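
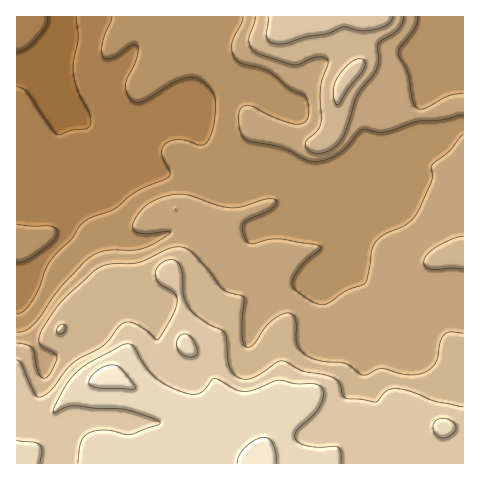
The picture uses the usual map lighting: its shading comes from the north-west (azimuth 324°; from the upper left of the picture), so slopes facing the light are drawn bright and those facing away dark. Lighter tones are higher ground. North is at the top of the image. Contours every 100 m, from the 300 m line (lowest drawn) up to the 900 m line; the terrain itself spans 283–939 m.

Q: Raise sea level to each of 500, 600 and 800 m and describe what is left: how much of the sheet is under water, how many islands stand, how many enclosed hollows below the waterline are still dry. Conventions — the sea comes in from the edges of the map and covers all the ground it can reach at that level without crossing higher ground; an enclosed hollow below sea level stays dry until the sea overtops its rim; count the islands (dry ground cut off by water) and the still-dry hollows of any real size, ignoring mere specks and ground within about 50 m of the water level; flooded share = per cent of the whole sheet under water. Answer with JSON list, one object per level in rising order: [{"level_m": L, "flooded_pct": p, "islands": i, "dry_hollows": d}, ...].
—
[{"level_m": 500, "flooded_pct": 40, "islands": 0, "dry_hollows": 0}, {"level_m": 600, "flooded_pct": 62, "islands": 0, "dry_hollows": 0}, {"level_m": 800, "flooded_pct": 90, "islands": 0, "dry_hollows": 0}]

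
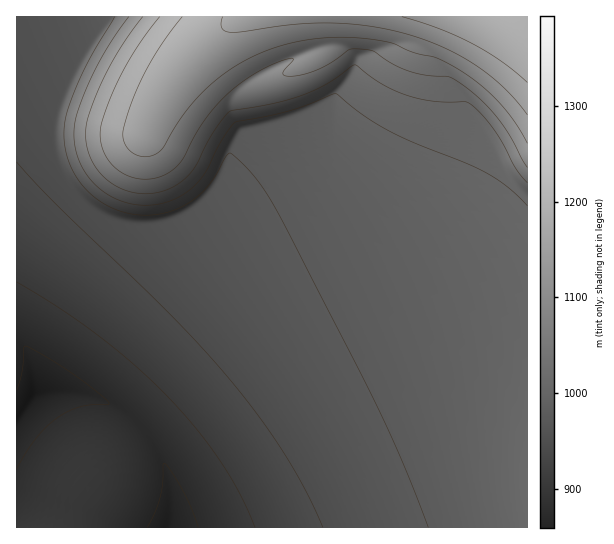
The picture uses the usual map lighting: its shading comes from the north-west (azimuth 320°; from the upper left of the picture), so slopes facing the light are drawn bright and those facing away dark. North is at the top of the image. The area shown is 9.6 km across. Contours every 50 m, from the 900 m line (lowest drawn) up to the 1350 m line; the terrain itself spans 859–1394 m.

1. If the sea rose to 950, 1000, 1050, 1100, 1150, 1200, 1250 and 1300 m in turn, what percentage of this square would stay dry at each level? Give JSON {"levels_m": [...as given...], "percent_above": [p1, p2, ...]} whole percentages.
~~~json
{"levels_m": [950, 1000, 1050, 1100, 1150, 1200, 1250, 1300], "percent_above": [86, 76, 53, 23, 17, 13, 8, 3]}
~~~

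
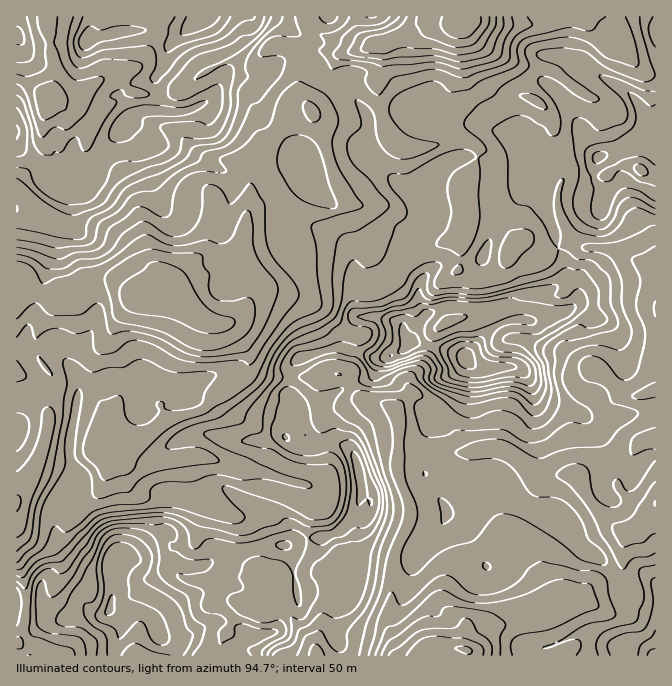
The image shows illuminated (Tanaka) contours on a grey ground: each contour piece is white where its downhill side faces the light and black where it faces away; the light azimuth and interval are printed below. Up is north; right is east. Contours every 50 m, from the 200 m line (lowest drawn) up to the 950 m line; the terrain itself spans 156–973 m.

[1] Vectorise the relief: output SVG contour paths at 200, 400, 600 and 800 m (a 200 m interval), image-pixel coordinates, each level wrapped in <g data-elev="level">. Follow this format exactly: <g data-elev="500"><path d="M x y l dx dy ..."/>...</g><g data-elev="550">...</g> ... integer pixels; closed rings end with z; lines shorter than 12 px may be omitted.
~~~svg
<g data-elev="200"><path d="M465 654l-10-6 2-1 8-1 7 4-2 4z"/><path d="M481 17l0 6-7 10-6 4-8 2-8-2-8-5-4-7 2-8"/></g><g data-elev="400"><path d="M375 655l12-27 8-3 7-4 28-26 7-4 8 0 22 10 18 2 15-2 20-5 30-14 9-2 8 0 24 5 7 19-1 4-15 6-30 15-35 7-3 3-3 5 1 11"/><path d="M655 533l-5 3-6 6-20 5-4-2-5-8-3-10 3-3 10-3 7-5 23-34"/><path d="M17 471l8-8 8-11 6-19 3-21 3-4 5-1 4 5 1 8-7 32-8 26-9 24-6 27-3 5-5 4"/><path d="M52 375l-4-1-6-7-4-7 0-4 12 14z"/><path d="M17 360l8 12 1 5-2 3-7 2"/><path d="M17 254l15 4 15 11 13 0 7-2 11-7 17-2 9-3 9-7 10-15 19-12 7 2 20 13 6 1 9-2 8-5 7-10 3-12 1-18 2-4 7-2 7 3 4 5 7 12 5-3 15-18 4 2 10 18 1 32 4 15 6 11 20 22 4 12-3 7-14 17-27 41-5 5-11-5-34 3-20-2-10-4-21-12-17-5-9 2-14 11-16 1-4-6-1-15-3-2-13 3-15-5-8-1-10 4-9 7-4-12-3-3-3 2-8 11"/><path d="M312 122l-5-4-4-8 0-7 4-2 8 4 5 7 0 5-2 3z"/><path d="M512 17l1 10-8 13-5 17-8 5-25 6-9 1-15-6-10-1-51 4-14-4-30-3-4-2-1-4 6-8 4-8 9-9 5-2 23-2 5-3 5-4"/></g><g data-elev="600"><path d="M273 655l5-5 14-5 4-5 3-10 10-5 11-11 4-1 10 5 4 0 12-4 7-7 8-18 6-35 13-32 3-12-2-22-21-53-6-7-14-8-10-10 1-8 8-14-5 0-14 3-7 0-16-11-2-3 1-2 18-12 16-4 16 3 7 3 3 5-1 12 5 3 6 2 18-2 12-11 12-2 3 1 3 7 5 5 20 15 14 13 7 3 11 2 17-7 12 0 13 5 13 12 10 0 12-10 7-13 0-8-5-24 1-13-1-8 3-7 7-4 8 0 40-10 4-3 2-3-1-7-6-15-2-25-2-4-12-11-6-3-12-1-10-8-8-2-5 13-10 8-24 7-15 6-30 6-18-2-20 1-3-3 0-3 7-17-4-3-10 1-13 7-5 5-5 10-15 10-17 6-22 1-5 6-5 15-13 12-12 5-20 6-4 2-6 9-4 8 2 13-12 14-5 13-4 26-4 2-11 4-5 3 0 2 18 6 12 1 13 9 12 4 15 3 16-1 6 2 4 10 2 19-4 15-8 8-10 2-8-1-32-16-53-17-3 2 2 5 20 22 1 3-5 5-5 1-8-1-45-14-12-2-63 6-13 5-36 36-22 8-12 15-7-1"/><path d="M655 631l-3 6-11 8-3 10"/><path d="M480 265l5 0 4-5 2-15-1-6-5 3-8 13-1 7z"/><path d="M17 178l25 22 12 8 13 6 10 1 26-12 12-17 12-9 22-10 16-5 10-5 4-5 3-12 2-2 20 0 13-3 7-9 6-18 0-16 4-17 0-7-4-3-5 0-23 12-7 3 0-2 7-8 25-11 18-12 17-15 9-15"/><path d="M17 74l8 2 5 0 11-4 5-5 0-24-7-15-2-11"/><path d="M57 17l-3 26 9 22 4 7 5 6 5 2 21-4 4 1 2 1-1 4-8 12-8 18-19 17-3 1-10-3-13 10-4-3-12-41-4-6-5-3"/><path d="M640 17l2 16 13 40 0 4-3 3-5 2-5 0-27-10-11-6-15-12-7-4-20-2-21 2-4 3 2 5 21 9 14 13 24 17 1 3-5 2-9-2-11-6-19-14-8-3-5-1-4 2 0 5 15 17 6 13 2 10-2 11-4 2-3 0-8-9-16-10-8-2-6 1-9 4-11 7-2 3 14 23 2 9 0 25 4 12 5 5 10 2 5 3 10 13 10 19 7 7 2-15-6-18-1-13 3-15 5-8 2 0 0 1-3 15 2 13 10 19 9 6 17 3 10-2 10-8 8-13 8-5 6 0 14 7"/></g><g data-elev="800"><path d="M193 655l8-13 4-15-12-10-5-19-2-3-19-11-8-9-1-5 1-18-2-9-4-6-10-7-19-2-12 2-10 7-8 20-12 21-10 14-7 13-7 8-2 5 0 4 3 3 21 3 15 10 2 6-1 11"/><path d="M466 387l14 0 28-5 9 0 11 4 6-2 2-6-1-8-1-5-4-5-12-7-21-3-5-3-1-5 3-9 6-5 12-4 20 1 4-3-1-4-8-3-12 0-39 15-19 2-23 9-7-3-3-6 2-9 8-10-1-3-8-1-10 8-11-3-14 4 2 14 0 10-11 11-1 4 0 3 5 3 5 0 28-11 12-1 5 4 7 12-1 10 2 3z"/><path d="M186 17l-4 10-2 6 2 2 11-2 16-5 6-5 5-6"/></g>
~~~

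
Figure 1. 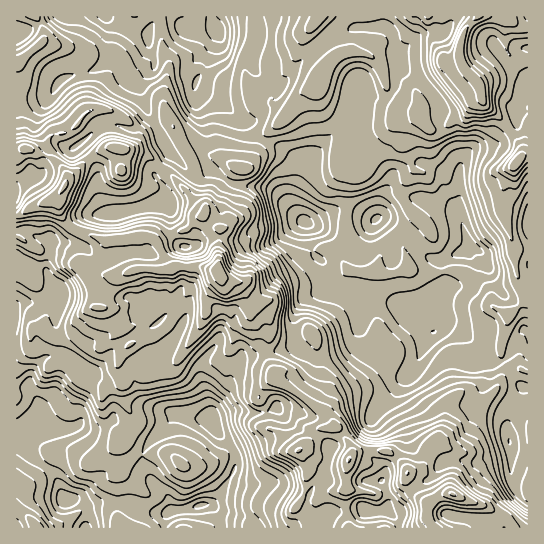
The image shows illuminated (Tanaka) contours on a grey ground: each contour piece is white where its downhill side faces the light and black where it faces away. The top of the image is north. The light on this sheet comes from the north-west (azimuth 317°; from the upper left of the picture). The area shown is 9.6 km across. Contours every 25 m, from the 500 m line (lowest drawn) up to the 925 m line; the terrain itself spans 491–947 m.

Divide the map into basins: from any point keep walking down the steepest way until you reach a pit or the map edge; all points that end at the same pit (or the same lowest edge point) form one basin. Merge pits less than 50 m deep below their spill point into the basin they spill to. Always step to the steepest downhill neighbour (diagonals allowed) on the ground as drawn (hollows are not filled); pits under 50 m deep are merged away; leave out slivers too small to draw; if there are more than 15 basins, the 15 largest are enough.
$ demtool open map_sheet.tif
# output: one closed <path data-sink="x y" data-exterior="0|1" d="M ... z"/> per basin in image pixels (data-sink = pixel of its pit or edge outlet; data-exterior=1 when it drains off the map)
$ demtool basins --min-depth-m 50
<path data-sink="305 222" data-exterior="0" d="M527 16l-208 0-15 19-11 28-16 22-5 12 0 5 16 11-27 26-9 23-7 7-8-1-35-19-13 6-16-29-4-5-23 11-15 16-8 1-13-2-20-36-20 20-17 4-5 4-4 12-4 3 14 6 13 15-2 11-8 11 2 12 6 13 14 10 29 9-5 8-8 22 4 4 20 0-9 2-7 8-4 22 8 2 5 10 9 10 17-5 15-9 10-10 8-16 0-19 2-2 29-1 7 2 9 0 7 10 10 2 4 4 8 12 2 7 10 1 9 10 1 24-2 18 5 12 1 9 53 35 9-15 6-6 21-11 21-26 0-16-16-45 2-23 9 0 12 4 19-8-4-14-4-8-8 0-6 3-9 11-4-4-16-6-9-6-4-14 0-14 7-60 53-40 16-2 4 12 5 4 5 0 30-13 8-13 9-4 1 3 20 19 18 26 0 10-8 9-8 16-2 13 1 19 9 29 2 20 4 16-5 5-13 5-6 6-3 8 5 6 11 5-1 13-6 18 0 10 11 16-9 7-7 12-12 13-19 39-7 6-9 0-7-5-11 1-4 9 0 6-4 8-5 4-11 1-12-16-10-5-22 0-12 5 0-10-16-19-17 2-5 8-14 13 9 20-3 21-2 6 12 3 12-8 19-3-1 14 4 25 179-1z"/><path data-sink="66 501" data-exterior="0" d="M57 196l-41 21 0 310 103 1-2-9 0-42 3-3 0-29 5-2 17 12 24-2 7 3 2-9-2-14-7-8-9-4-18 0-10-10-5-12-1-18-6-11 3-13 9-12 11 17 13 9 22-8 24-33 6-15 2-17 12-13 2-10-3-6-9 0-7-2-29 1-2 2 0 19-8 16-10 10-15 9-17 5-9-10-5-10-8-2 4-22 7-8 9-2-20 0-4-4 8-22 5-8-37-13-11-15z"/><path data-sink="471 246" data-exterior="0" d="M482 99l-9 4-8 13-14 5-4 4-17 4-7-8-2-6-12 8-5 7 0 16 11 24-11 13-3 14 6 9 16 15 0 2-20 20 0 6 6 16-2 4-17 6-12-4-9 0-2 23 16 45 0 16-12 18-13 11-17 8-14 19 6 14 18 21 0 10 12-5 22 0 10 5 12 16 11-1 5-4 4-8 1-10 6-6 8 0 7 5 12-1 4-5 19-39 12-13 7-12 9-7-11-16 0-10 6-18 1-13-11-5-5-6 3-8 6-6 13-5 5-5-4-16-2-20-9-29-1-19 2-13 8-16 8-9 0-10-18-26-20-19z"/><path data-sink="217 29" data-exterior="0" d="M318 16l-281 0 7 17 0 6-28 23 0 24 7 19 1 42 15 6 4-1 5-13 5-4 17-4 20-20 20 36 13 2 8-1 15-16 23-11 4 5 16 29 13-6 35 19 8 1 7-7 9-23 27-26-13-8-3-3 0-5 5-12 16-22 11-28 13-14z"/><path data-sink="201 505" data-exterior="0" d="M222 276l-3 9-12 13-2 17-6 15-24 33-22 8-13-9-11-17-9 12-3 13 6 11 1 18 5 12 10 10 18 0 10 5 8 11-2 18 3 3-10-5-24 2-17-12-5 2 0 29-3 3 0 42 4 9 185 0 2-11 11-18-8 1-8-3 5-23-5-19-4-4-6-2-14-16-11-6-1-13-8-16 4-9 10-11-1-9-5-12 2-18-1-24-9-10-11-2-1-6-12-16-8-1z"/><path data-sink="375 219" data-exterior="0" d="M419 115l-14 0-6 2-10 11-37 27-7 60 2 22 6 10 18 6 7 6 9-11 6-3 9 2 1-4 20-20 0-2-16-15-6-9 3-14 11-13-11-24 0-16 3-6z"/><path data-sink="17 193" data-exterior="1" d="M30 149l-14 1 1 66 38-19 8-7 4-8-3-12-10-10z"/>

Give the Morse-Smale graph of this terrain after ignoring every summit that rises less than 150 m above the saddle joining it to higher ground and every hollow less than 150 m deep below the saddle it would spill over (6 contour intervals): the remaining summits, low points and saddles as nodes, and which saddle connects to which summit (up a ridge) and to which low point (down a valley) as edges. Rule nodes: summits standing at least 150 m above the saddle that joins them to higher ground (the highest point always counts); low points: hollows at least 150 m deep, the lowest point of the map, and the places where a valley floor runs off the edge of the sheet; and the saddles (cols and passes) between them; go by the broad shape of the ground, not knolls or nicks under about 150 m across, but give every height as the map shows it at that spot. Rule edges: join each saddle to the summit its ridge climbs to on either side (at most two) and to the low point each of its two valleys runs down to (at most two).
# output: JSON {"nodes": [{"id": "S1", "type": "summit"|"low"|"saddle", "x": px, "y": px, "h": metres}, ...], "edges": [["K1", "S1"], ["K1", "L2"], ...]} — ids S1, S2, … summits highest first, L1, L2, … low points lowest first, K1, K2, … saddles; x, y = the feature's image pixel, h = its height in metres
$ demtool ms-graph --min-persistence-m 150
{"nodes": [
{"id": "S1", "type": "summit", "x": 218, "y": 269, "h": 947},
{"id": "S2", "type": "summit", "x": 459, "y": 54, "h": 875},
{"id": "L1", "type": "low", "x": 305, "y": 222, "h": 491},
{"id": "L2", "type": "low", "x": 217, "y": 29, "h": 507},
{"id": "L3", "type": "low", "x": 66, "y": 501, "h": 509},
{"id": "K1", "type": "saddle", "x": 267, "y": 353, "h": 762},
{"id": "K2", "type": "saddle", "x": 262, "y": 139, "h": 671}],
"edges": [["K1", "S1"], ["K1", "L1"], ["K1", "L3"], ["K2", "S1"], ["K2", "S2"], ["K2", "L1"], ["K2", "L2"]]}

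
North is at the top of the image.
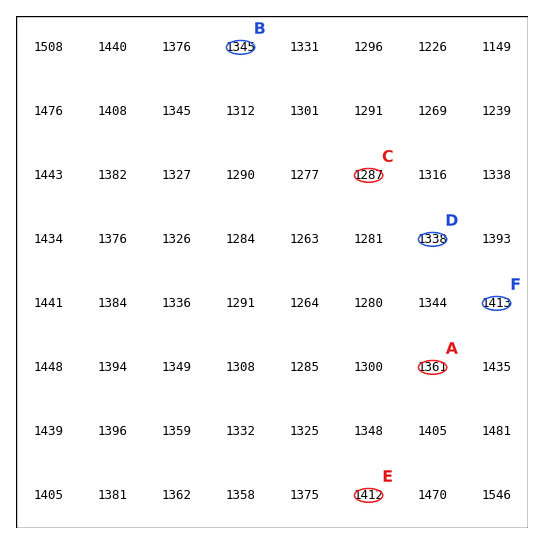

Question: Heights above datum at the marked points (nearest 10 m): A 1360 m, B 1350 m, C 1290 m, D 1340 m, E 1410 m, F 1410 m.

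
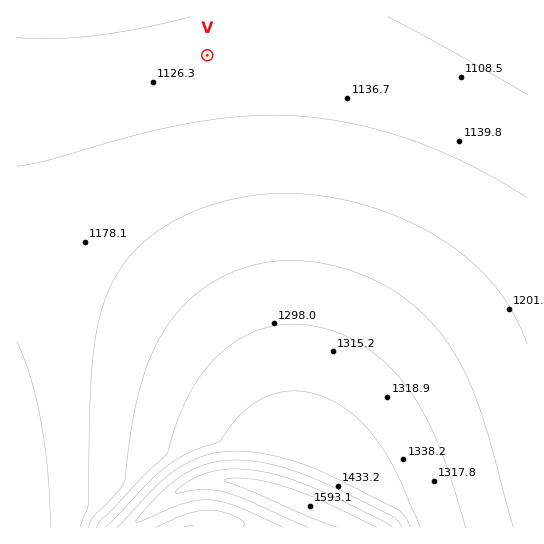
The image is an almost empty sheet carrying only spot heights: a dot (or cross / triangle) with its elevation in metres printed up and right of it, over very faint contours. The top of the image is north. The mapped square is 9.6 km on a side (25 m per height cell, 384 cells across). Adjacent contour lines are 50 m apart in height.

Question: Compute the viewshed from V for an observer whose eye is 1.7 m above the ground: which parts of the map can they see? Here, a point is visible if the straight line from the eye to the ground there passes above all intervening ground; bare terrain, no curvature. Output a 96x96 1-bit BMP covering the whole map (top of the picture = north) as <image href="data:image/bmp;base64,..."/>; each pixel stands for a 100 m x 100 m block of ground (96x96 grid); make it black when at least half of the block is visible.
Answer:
<image width="96" height="96" href="data:image/bmp;base64,Qk2+BAAAAAAAAD4AAAAoAAAAYAAAAGAAAAABAAEAAAAAAIAEAAATCwAAEwsAAAIAAAAAAAAA////AAAAAAAAAHwAAAAAAP8AAAAAAD4AAAAAB/8AAAAAAB8AAAAAH/4AAAAAAA+AAAAAf/wAAAAAAAfgAAAD//AAAAAAAAfwAAAP/8AAAAAAAAP8AAB//4AAAAAAAAH/AAP//gAAAAAAAAD/wD//+AAAAAAAAAB/////4AAAAAAAAAA/////gAAAAAAAAAAf///+AAAAAAAAAAAP///4AAAAAAAAAAAD///AAAAAAAAAAAAA//8AAAAAAAAAAAAAH/AAAAAAAAAAAAAAAAAAAAAAAAAAAAAAAAAAAAAAAAAAAAAAAAAAAAAAAAAAAAAAAAAAAAAAAAAAAAAAAB8AAAAAAAAAAAAAAH/AAAAAAAAAAAAAAP/gAAAAAAAAAAAAAf/wAAAAAAAAAAAAAf/4AAAAAAAAAAAAA//4AAAAAAAAAAAAB//8AAAAAAAAAAAAB//+AAAAAAAAAAAAB//+AAAAAAAAAAAAD///AAAAAAAAAAAAD///AAAAAAAAAAAAH///gAAAAAAAAAAAH///gAAAAAAAAAAAH///gAAAAAAAAAAAP///wAAAAAAAAAAAP///wAAAAAAAAAAAP///wAAAAAAAAAAAP///4AAAAAAAAAAAf///4AAAAAAAAAAAf///4AAAAAAAAAAAf///8AAAAAAAAAAAf///8AAAAAAAAAAAf///8AAAAAAAAAAA////8AAAAAAAAAAA////+AAAAAAAAAAA////+AAAAAAAAAAA////+AAAAAAAAAAA////+AAAAAAAAAAA////+AAAAAAAAAAB/////AAAAAAAAAAB/////AAAAAAAAAAB/////AAAAAAAAAAB/////AAAAAAAAAAB/////AAAAAAAAAAB/////AAAAAAAAAAB/////AAAAAAAAAAD/////AAAAAAAAAAD/////AAAAAAAAAAD/////AAAAAAAAAAD/////AAAAAAAAAAD/////AAAAAAAAAAD/////AAAAAAAAAAH////+AAAAAAAAAAH////+AAAAAAAAAAH////+AAAAAAAAAAH////+AAAAAAAAAAH////8AAAAAAAAAAP////8AAAAAAAAAAP////8AAAAAAAAAAP////4AAAAAAAAAAf////4AAAAAAAAAAf////wAAAAACAAAAf////gAAAAADgAAA/////gAAAAAD4AAB/////AAAAAAD+AAB////+AAAAAAD/wAD////8AAAAAAD/8AP////4AAAAAAD////////wAAAAAAD////////gAAAAAAD////////AAAAAAAD////////AAAAAAAD///////+AAAAAAAD///////8AAAAAAAD///////8AAAAAAAD///////4AAAAAAAD///////4AAAAAAAD///////4AAAAAAAD///////4AAAAAAAD///////4AAAAAAAD///////8AAAAAAAD///////+AAAAAAAD////////AAAAAAAD////////gAAAAAAD////////4AAAAAAD////////8AAAAAAA="/>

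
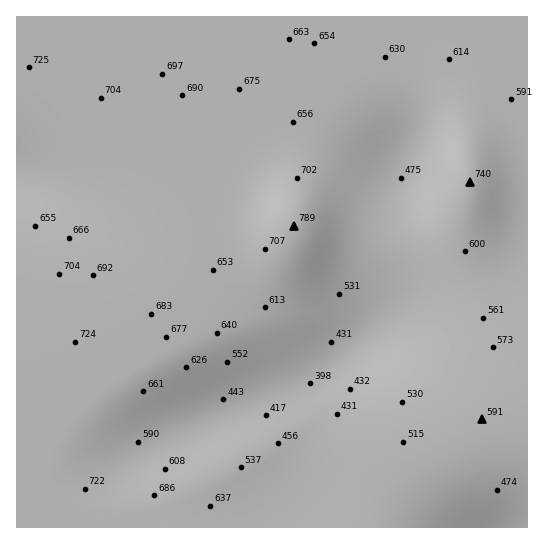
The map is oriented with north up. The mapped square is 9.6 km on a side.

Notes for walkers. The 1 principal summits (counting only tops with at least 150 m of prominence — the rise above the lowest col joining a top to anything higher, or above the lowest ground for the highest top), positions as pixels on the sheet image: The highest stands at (294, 226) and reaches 789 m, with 494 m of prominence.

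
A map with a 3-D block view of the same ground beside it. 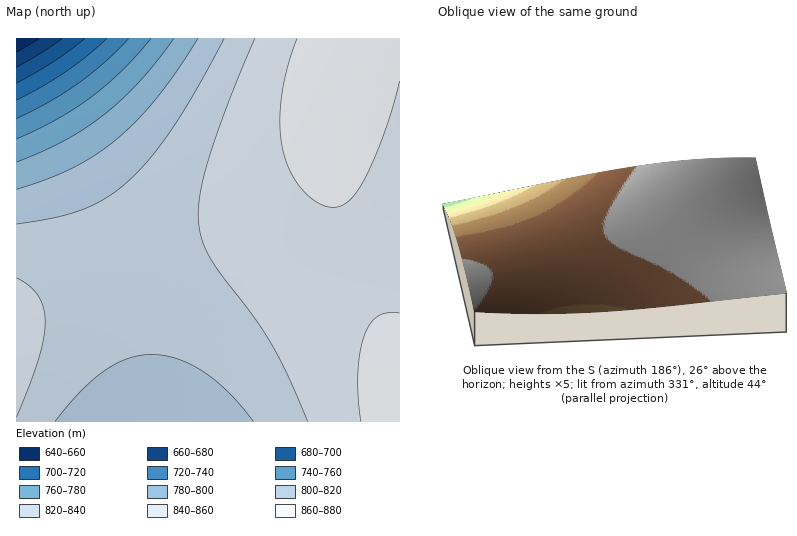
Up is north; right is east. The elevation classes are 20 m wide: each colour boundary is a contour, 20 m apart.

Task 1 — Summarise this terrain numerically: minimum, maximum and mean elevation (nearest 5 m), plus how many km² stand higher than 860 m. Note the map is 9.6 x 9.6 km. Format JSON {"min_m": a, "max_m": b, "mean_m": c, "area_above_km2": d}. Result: {"min_m": 640, "max_m": 870, "mean_m": 830, "area_above_km2": 12.6}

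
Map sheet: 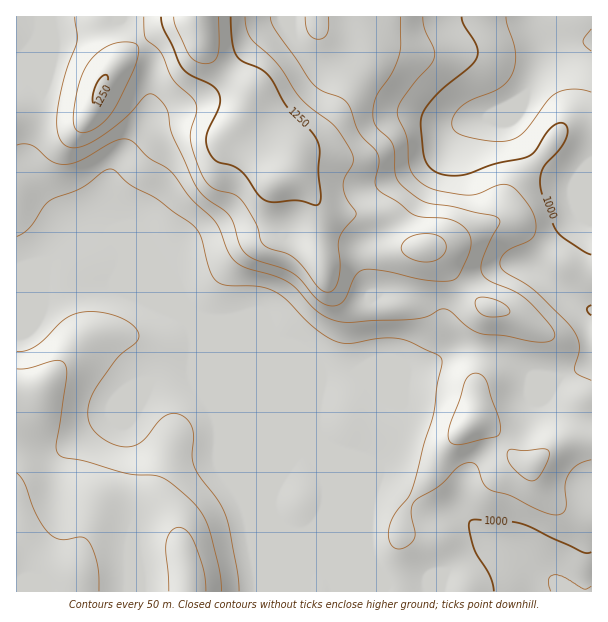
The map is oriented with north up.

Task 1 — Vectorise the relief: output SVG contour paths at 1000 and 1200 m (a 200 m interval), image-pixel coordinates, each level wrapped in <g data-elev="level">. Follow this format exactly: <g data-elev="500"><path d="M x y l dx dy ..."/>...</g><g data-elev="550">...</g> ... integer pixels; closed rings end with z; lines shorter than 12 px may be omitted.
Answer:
<g data-elev="1000"><path d="M494 591l-4-15-17-30-4-19 0-5 2-2 38 1 12 2 61 29 5 1 4-1"/><path d="M591 315l-4-6 4-4"/><path d="M591 255l-7-4-17-11-10-9-5-9-11-33-1-10 3-11 17-19 6-11 2-9-4-5-6-1-7 5-15 22-7 6-35 8-27 10-14 2-12-2-9-4-6-8-3-9-2-25 0-8 2-7 14-19 33-28 7-10-1-11-12-20-2-8"/></g><g data-elev="1200"><path d="M419 261l13 0 10-4 4-9 0-5-3-4-8-4-10-1-12 2-8 4-4 6 2 6 7 6z"/><path d="M80 132l7 0 9-4 10-8 8-10 22-47 3-13-3-6-13-2-13 3-12 8-11 12-8 19-5 27 0 15 3 4z"/><path d="M144 17l0 16 2 6 13 11 14 29 18 17 5 8 1 7-6 18-1 11 6 19 9 21 10 9 18 5 6 3 6 7 10 18 6 18 3 5 5 3 16 5 8 4 10 10 16 21 5 4 6 0 6-5 3-11 1-12-2-19 2-8 4-7 12-15-1-5-9-13-3-11 2-9 8-13 0-9-17-27-34-28-24-36-26-25-5-10-2-12"/></g>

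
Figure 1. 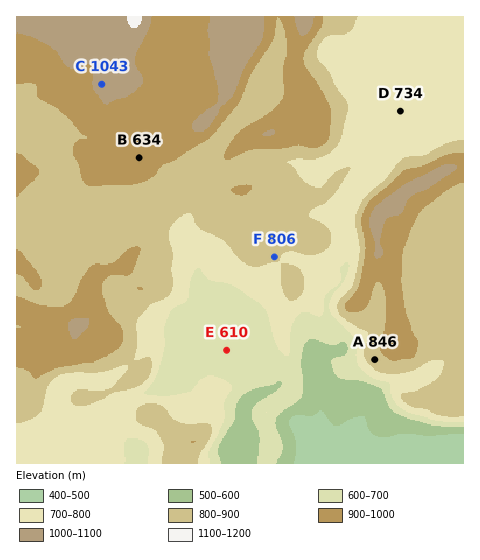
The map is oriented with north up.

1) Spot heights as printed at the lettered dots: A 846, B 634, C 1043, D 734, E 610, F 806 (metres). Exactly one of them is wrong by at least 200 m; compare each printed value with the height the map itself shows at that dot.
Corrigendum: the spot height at B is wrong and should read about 934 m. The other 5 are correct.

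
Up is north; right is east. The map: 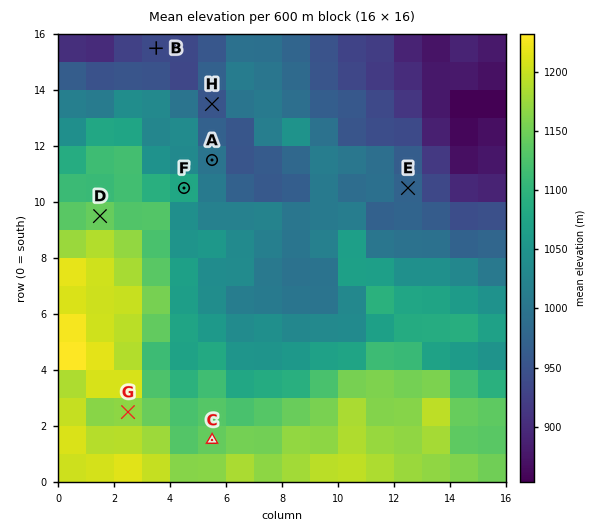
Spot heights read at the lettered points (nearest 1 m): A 1006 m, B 939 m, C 1140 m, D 1151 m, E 969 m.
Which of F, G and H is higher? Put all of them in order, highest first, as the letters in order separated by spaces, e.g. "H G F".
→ G F H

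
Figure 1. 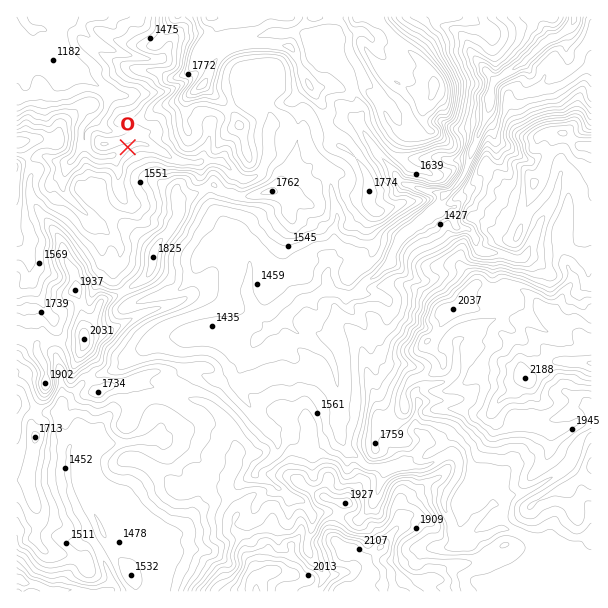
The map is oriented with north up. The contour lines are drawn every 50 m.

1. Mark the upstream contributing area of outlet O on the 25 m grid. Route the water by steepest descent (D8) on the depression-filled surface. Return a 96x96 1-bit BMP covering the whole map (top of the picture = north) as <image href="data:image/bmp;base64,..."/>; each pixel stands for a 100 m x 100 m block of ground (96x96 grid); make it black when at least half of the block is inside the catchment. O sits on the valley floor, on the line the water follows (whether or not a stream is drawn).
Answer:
<image width="96" height="96" href="data:image/bmp;base64,Qk2+BAAAAAAAAD4AAAAoAAAAYAAAAGAAAAABAAEAAAAAAIAEAAATCwAAEwsAAAIAAAAAAAAA////AAAAAAAAAAAAAAAAAAAAAAAAAAAAAAAAAAAAAAAAAAAAAAAAAAAAAAAAAAAAAAAAAAAAAAAAAAAAAAAAAAAAAAAAAAAAAAAAAAAAAAAAAAAAAAAAAAAAAAAAAAAAAAAAAAAAAAAAAAAAAAAAAAAAAAAAAAAAAAAAAAAAAAAAAAAAAAAAAAAAAAAAAAAAAAAAAAAAAAAAAAAAAAAAAAAAAAAAAAAAAAAAAAAAAAAAAAAAAAAAAAAAAAAAAAAAAAAAAAAAAAAAAAAAAAAAAAAAAAAAAAAAAAAAAAAAAAAAAAAAAAAAAAAAAAAAAAAAAAAAAAAAAAAAAAAAAAAAAAAAAAAAAAAAAAAAAAAAAAAAAAAAAAAAAAAAAAAAAAAAAAAAAAAAAAAAAAAAAAAAAAAAAAAAAAAAAAAAAAAAAAAAAAAAAAAAAAAAAAAAAAAAAAAAAAAAAAAAAAAAAAAAAAAAAAAAAAAAAAAAAAAAAAAAAAAAAAAAAAAAAAAAAAAAAAAAAAAAAAAAAAAAAAAAAAAAAAAAAAAAAAAAAAAAAAAAAAAAAAAAAAAAAAAAAAAAAAAAAAAAAAAAAAAAAAAAAAAAAAAAAAAAAAAAAAAAAAAAAAAAAAAAAAAAAAAAAAAAAAAAAAAAAAAAAAAAAAAAAAAAAAAAAAAAAAAAAAAAAAAAAAAAAAAAAAAAAAAAAAAAAAAAAAAAAAAAAAAAAAAAAAAAAAAAAAAAAAAAAAAAAAAAAAAAAAAAAAAAAAAAAAAAAAAAAAAAAAAAAAAAAAAAAAAAAAAAAAAAAAAAAAAAAAAAAAAAAAAAAAAAAAAAAAAAAAAAAAAAAAAAAAAAAAAAAAAAAAAAAAAAAAAAAAAAAAAAAAAAAAAAAAAAAAAAAAAAAAAAAAAAAAAAAAAAAAAAAAAAAAAAAAAAAAAAAAAAAAAAAAAAAAAAAAAAAAAAAAAAAAAAAAAAAAAAAAAAAAAAAAAAAAAAAAAAAAAAAAAAAAAAAAAAAAAAAAAAAAAAAAAAAAAAAAAAAAAAAAAAAAAAAAAAAAAAAAAAAAAAAAAAAAAAAAAcH4AAAAAAAAAAAAB/f/gAAAAAAAAAAAH///wAAAAAAAAAAAP///wAAAAAAAAAAAf///wAAAAAAAAAAA////wAAAAAAAAAAA////wAAAAAAAAAAB////4AAAAAAAAAAB////4AAAAAAAAAAB////4AAAAAAAAAAAAP//4AAAAAAAAAAAAP//4AAAAAAAAAAAAP//4AAAAAAAAAAAAP//4AAAAAAAAAAAAP//4AAAAAAAAAAAAP//wAAAAAAAAAAAAH//4AAAAAAAAAAAAD//8AAAAAAAAAAAAB//8AAAAAAAAAAAAA//8AAAAAAAAAAAAA//8AAAAAAAAAAAAAf/4AAAAAAAAAAAAAf/4AAAAAAAAAAAAAP/4AAAAAAAAAAAAAD/wAAAAAAAAAAAAAAAAAAAAAAAAAAAAAAAAAAAAAAAAAAAAAAAAAAAAAAAAAAAAAAAAAAAAAAAAAAAAAAAAAAAAAAAA="/>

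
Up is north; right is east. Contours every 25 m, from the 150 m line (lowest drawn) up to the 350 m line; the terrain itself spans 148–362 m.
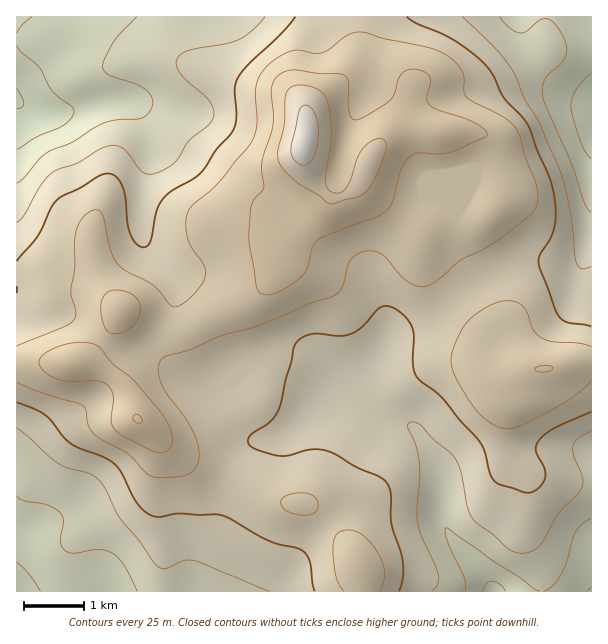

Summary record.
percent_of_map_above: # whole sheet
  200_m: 91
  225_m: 78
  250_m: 58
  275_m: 32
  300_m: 10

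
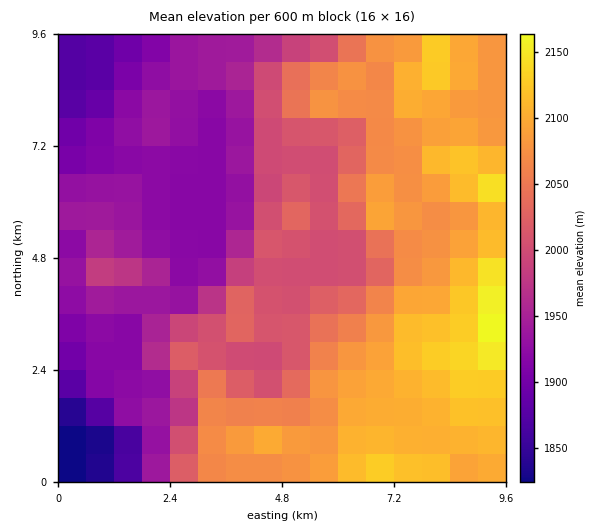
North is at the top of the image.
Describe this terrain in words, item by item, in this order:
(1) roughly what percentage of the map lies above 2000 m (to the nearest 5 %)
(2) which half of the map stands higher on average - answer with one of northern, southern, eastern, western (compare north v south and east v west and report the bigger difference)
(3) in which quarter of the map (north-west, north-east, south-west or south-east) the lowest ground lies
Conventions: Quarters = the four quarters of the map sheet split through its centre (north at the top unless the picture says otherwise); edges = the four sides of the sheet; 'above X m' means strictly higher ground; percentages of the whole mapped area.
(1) About 60 % of the map lies above 2000 m.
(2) The eastern half stands higher on average than the western half.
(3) The lowest ground is in the south-west quarter.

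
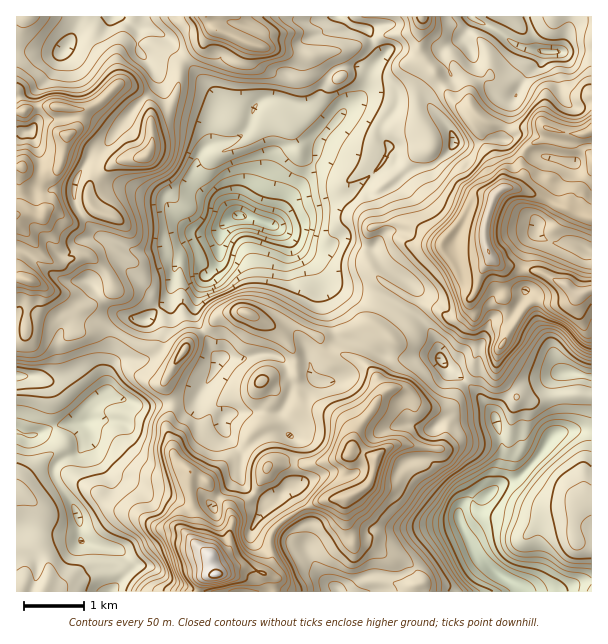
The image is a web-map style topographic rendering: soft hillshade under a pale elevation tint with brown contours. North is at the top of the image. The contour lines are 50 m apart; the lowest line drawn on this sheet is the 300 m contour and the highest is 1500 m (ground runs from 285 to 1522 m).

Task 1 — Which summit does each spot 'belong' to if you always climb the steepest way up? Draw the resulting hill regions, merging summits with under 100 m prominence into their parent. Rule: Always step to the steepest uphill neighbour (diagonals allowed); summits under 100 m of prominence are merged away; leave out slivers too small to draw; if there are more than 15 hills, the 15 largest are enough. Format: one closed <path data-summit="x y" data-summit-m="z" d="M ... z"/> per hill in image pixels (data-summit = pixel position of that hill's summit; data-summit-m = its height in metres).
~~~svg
<path data-summit="216 575" data-summit-m="1522" d="M264 354l-24 6-18-4-24 42-9 4-18 0-18 4-13 0-36-12-12 11-7 17 5 6-4 12-9 14-11 3-10 7-1 13 23 36 2 12 0 15 7 4 32 6 14 14 0 3-22 25 412-1-5-7-23-12-19-17-17-35-12 4-52 5-20 3-13 6-11 0-18 12-11 11-2 11 3 5-16-28-1-30-11-19-3-2 0-4-8-3 11-6-1-26 2-16-8-9-2-11-6-10 14-28 11 0 9-5-6-10-20-2-7-10z"/><path data-summit="489 252" data-summit-m="1401" d="M464 40l-6 0-16 10 9 25-17 13-7 8 0 6 19 23 8 13 0 6-3 5-14 14-32 11-10 12-14 7-9 0-13-7-11 8-46 14-30 17 10 5 48 53 18 7 32 5 39 23 14 17 9 27 16 12 37 41 15-22 17-11 13-2 18-7 17 0 17 4 0-326-49 1-3 13-14 10-10 21-9 4-9-3-8-8z"/><path data-summit="68 135" data-summit-m="1226" d="M120 16l-104 1 0 232 13 5 30 24 9 4 21 0 22 28 21 9 12 1 24-18 8-39 9-7 13-3 18-9 4-5 2-9-15 5-13 1-20 11-37 5-39-17-13-14-9-15-2-21 16-29 20-16 28-36 19-18 0-11-3-6-16-21 1-19z"/><path data-summit="351 495" data-summit-m="1298" d="M339 337l-8 8-6 11-13 10 0 11 2 3-9 5-11 0-14 28 6 10 2 11 8 9-2 16 1 26-11 6 8 3 0 4 3 2 11 19 1 30 13 23 2-11 11-11 18-12 11 0 13-6 72-8 11-2 2-3 0-22-3-6-25-29 1-31 7-9 10-6 44 0-12-17-42-41-11-3-15 3-22 0-14-4-16-11z"/><path data-summit="146 156" data-summit-m="1137" d="M147 28l-8 1-1 19 16 21 3 6 0 11-19 18-28 36-20 16-16 29 2 21 15 22 7 7 39 17 37-5 20-11 19-2 22-18-16-14-15-9-10-13 0-12 5-13 12-12 0-17 7-18-1-10-23-27-18-17-6-13-8-7z"/><path data-summit="218 30" data-summit-m="1150" d="M341 16l-220 1 17 11 9 0 20 9 9 17 35 35 7 13 0 10 4-4 6-2 11 0 13 4 11-10 15-2 21 8 5 13 19 19 15-19-18-18 0-6 8-18 11-10 21 0 11 3 13-14-10-9-2-11-6-6-15-5z"/><path data-summit="248 314" data-summit-m="1079" d="M243 216l-10 1-11 11-4 35-13 13-3 6-8 27 2 11 10 16 6 15 7 7 5-2 16 4 24-6 9 1 8 3 7 10 20 2 3 4 1-8 13-10 13-18-14-39 0-14-4-10-8-14-16-13-12-16-12-8z"/><path data-summit="581 501" data-summit-m="813" d="M591 430l-28 2-11 4-16 23-14 16-6 5-15 4-19 15-14 1-6 6-4 6 5 18 13 25 19 17 23 12 6 8 34 0 20-9 14-2z"/><path data-summit="18 591" data-summit-m="839" d="M86 422l-24 2-30 12-16-4 1 160 93 0 23-25-3-7-11-10-32-6-7-4 0-15-2-12-23-36 1-13 10-7 11-3 9-14 4-12z"/><path data-summit="185 350" data-summit-m="1026" d="M219 240l-3 4-18 9-13 3-9 7-8 39-20 16 8 2 6 6 1 13-3 9-14 12-24 0-6 2-6 6-2 9-2 16 2 3 32 10 13 0 18-4 18 0 9-4 16-26 6-13-8-8-18-36 2-13 6-20 3-6 13-13z"/><path data-summit="423 17" data-summit-m="1036" d="M471 16l-129 0 9 9 15 5 6 6 2 11 10 7-12 15-6 21-8 9 19-3 25 7 24 0 2-10 23-18-9-25 7-6 14-5 11-21z"/><path data-summit="30 281" data-summit-m="1199" d="M21 250l-5 1 0 63 16-1 18 6 7 5 5 7 7-6 20 0 9 3 6 7 5 13-3 12 1 31 1-22 7-22 9-17 9-10-22-10-22-28-21 0-9-4z"/>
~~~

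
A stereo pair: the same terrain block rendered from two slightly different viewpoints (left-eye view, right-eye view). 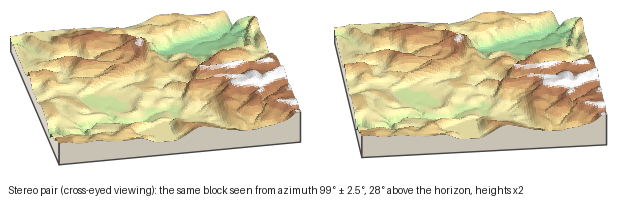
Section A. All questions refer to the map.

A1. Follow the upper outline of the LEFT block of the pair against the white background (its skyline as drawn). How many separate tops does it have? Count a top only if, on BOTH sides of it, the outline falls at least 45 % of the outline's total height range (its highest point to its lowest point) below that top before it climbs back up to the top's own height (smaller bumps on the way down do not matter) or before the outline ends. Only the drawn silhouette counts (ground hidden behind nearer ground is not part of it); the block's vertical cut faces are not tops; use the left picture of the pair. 0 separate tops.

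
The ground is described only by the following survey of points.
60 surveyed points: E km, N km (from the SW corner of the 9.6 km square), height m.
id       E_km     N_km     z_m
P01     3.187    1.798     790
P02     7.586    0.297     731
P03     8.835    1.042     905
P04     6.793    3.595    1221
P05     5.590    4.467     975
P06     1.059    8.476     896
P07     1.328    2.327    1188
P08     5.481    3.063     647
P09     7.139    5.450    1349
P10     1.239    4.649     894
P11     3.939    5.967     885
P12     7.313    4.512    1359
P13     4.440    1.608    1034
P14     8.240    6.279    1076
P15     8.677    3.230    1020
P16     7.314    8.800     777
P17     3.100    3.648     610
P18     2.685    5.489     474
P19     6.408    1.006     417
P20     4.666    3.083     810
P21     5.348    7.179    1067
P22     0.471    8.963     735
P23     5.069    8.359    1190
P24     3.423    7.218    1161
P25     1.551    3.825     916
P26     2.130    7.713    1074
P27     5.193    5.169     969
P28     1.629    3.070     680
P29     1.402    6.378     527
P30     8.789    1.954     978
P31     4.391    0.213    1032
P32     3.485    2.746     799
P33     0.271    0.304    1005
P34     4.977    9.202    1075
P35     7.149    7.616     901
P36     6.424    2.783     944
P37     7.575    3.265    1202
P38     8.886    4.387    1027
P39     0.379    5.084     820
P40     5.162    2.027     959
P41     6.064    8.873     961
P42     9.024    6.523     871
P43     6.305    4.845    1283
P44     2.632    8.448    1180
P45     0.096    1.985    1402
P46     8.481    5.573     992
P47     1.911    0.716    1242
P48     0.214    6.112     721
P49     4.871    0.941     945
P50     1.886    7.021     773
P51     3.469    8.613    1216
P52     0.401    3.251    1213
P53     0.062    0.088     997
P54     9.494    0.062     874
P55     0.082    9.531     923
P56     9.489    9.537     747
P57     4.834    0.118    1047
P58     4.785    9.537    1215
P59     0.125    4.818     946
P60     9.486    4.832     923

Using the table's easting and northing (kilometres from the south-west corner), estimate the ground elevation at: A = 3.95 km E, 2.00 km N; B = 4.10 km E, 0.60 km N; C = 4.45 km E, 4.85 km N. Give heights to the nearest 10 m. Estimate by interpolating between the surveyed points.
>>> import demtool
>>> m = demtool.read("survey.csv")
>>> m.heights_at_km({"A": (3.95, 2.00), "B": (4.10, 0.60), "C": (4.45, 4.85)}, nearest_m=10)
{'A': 1030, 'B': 1080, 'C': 810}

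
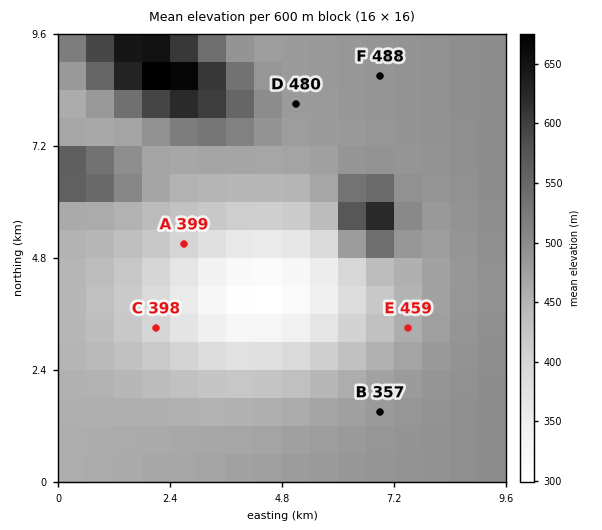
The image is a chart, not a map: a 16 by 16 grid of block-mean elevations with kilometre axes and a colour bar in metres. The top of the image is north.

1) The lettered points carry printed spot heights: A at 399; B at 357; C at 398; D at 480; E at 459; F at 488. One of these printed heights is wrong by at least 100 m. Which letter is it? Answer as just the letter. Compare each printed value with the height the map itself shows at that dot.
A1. B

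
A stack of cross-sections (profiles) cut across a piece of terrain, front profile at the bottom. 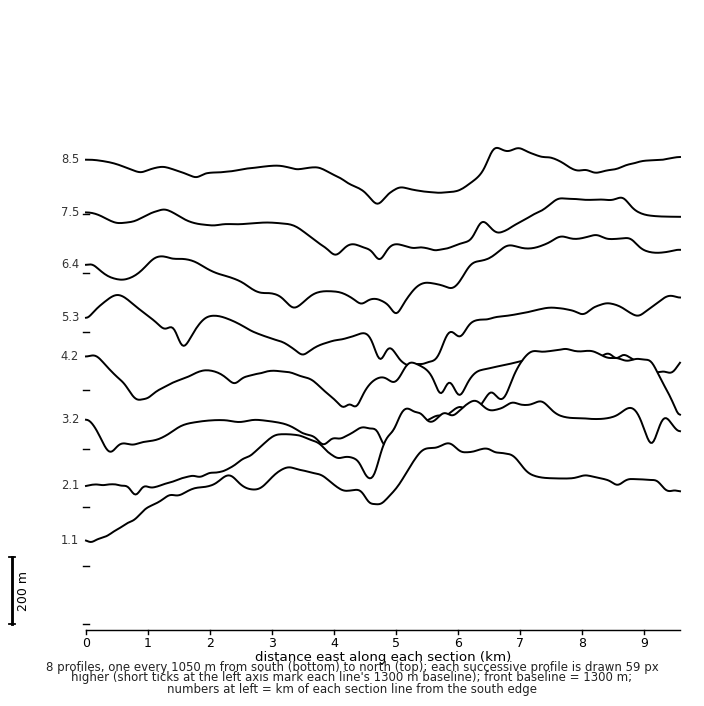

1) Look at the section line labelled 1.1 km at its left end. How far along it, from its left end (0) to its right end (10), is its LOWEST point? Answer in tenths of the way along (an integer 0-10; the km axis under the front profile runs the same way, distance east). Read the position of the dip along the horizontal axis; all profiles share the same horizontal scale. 0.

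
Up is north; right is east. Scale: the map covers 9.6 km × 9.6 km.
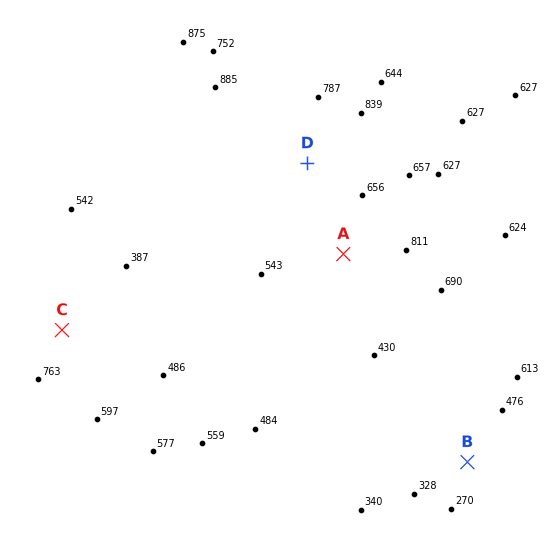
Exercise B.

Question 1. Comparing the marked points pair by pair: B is lower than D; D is higher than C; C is lower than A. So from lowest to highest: B C A D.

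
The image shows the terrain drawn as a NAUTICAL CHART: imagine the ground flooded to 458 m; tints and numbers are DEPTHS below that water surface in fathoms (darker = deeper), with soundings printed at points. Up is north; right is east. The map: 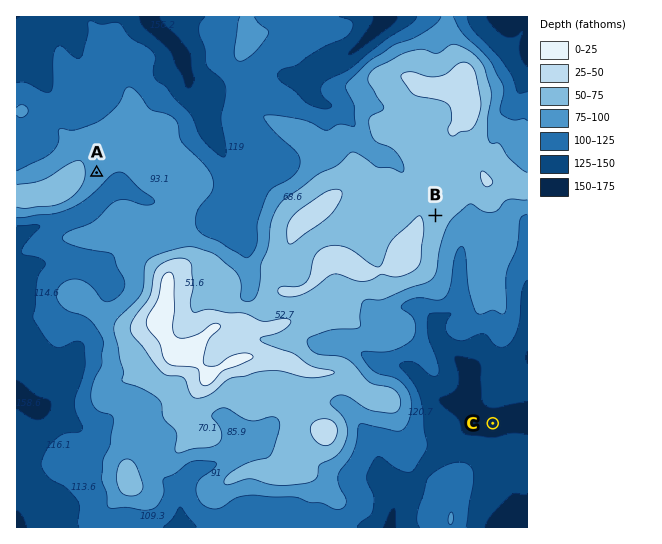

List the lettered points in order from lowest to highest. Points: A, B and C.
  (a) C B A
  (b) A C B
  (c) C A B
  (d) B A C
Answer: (c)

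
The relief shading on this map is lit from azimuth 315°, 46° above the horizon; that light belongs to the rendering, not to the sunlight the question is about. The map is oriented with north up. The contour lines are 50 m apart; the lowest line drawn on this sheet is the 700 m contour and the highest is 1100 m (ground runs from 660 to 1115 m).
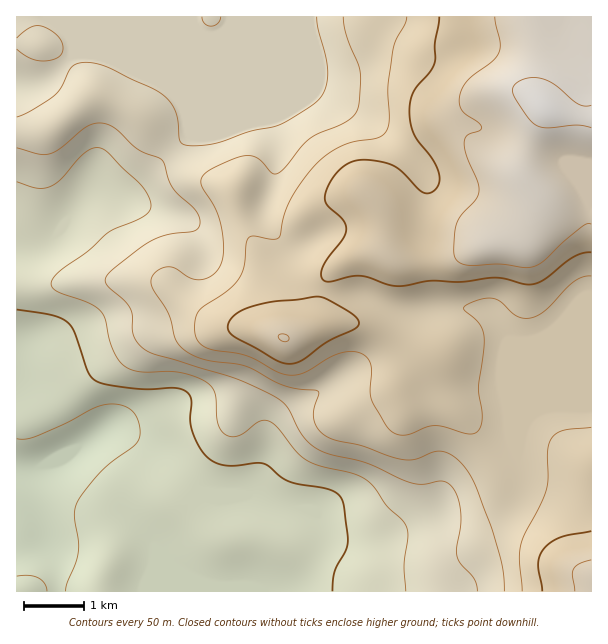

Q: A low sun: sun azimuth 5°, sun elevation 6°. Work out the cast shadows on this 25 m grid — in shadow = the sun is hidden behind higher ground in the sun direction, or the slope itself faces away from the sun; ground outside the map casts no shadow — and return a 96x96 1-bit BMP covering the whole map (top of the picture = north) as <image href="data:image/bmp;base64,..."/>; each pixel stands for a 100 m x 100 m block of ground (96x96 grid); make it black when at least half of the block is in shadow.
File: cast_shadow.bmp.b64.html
<image width="96" height="96" href="data:image/bmp;base64,Qk2+BAAAAAAAAD4AAAAoAAAAYAAAAGAAAAABAAEAAAAAAIAEAAATCwAAEwsAAAIAAAAAAAAA////AAAAAAAAAAAAAAAAAAAAAAAAAAAAAAAAAAAAAAAAAAAAAAAAAAAAAAAAAAAAAAAAAAAAAAAAAAAAAAAAAAAAAAAAAAAAAAAAAAAAAAAAAAAAAAAAAAAAAAAAAAAAAAAAAAAAAAAAAAAAAAAAAAAAAAAAAAAAAAAIAAAAAAAAAAAAAAA/AAAAAAAAAAAAAAB//wAAAAAAAAAAAPj//4AAAAAAAAAAAfz//8AAAAAAAAAAA////8AAAAAAAAAAD////+AAAAAAAAAAH////+AAAAAAAAAAP////+OAAAAAAAAA//////fAAAAAAAAD///////gAAAAAAAH///////gAAAAAAAP///////gAAAAAAAf///////gAADAAAA////////gAADAAAB//////+/AAAAAAAD/////wA/AAAAAAf/////8AAeAAAAAB/////8AAAAAAAAAD/////8AAAAAAAAAD/////+AAAAAAAAAD/////+AAAAAAAAAD//////AAAAAAAAAD//////gAAAAAAAAB//////4AAAAAAAAA//////8AAAAAAAAAf/////+AAAAAAAAAH//////AAAAAAAAAD//////gAAAAAAAAB//////wAAAAAAAAA//////wAAAAAAAAAD///j/4AAAAAAAAAAP/8A/4AAAAAAAAAAADgAPwAAAAADwAAAAAAAAAAAAcAD/8AAAAAAAAAAH/AD//AAAAAAAAAA//gD//gAAAAAAAAH//wD//wAAAAAAA////4A//wAAAAAAD////8AD/wAAAAAAP/////AAAAAAAAAA//////4AAAAAAAAB//////4AAAAAAAAB//////8AAAAAAAAB/AH///8AAAAAAAAAIAA///8AAAAAAAAAAAAH+f8AAAAAAAAAAAAAAD8AAAAAAAAAAAAAAB8AAAAAAAAAAAAAAAcAAAAAAAAAAAAAAAAAAAAAAAAAAAAAAAAAAAAAAAAAAAAAAAAAAAAAAAAAAAAAAAAAAAAPgAAAAAAAAAAAAAAfgAAAAAAAAAAAAAAfAAAAAAAAAAAAAAAOAAAAAAAAAAAAAAAAAAAAAAAAAAAAAAAAAAAAAAAAAAAAAAAAAAAAAAAAAAAAABAAAAAAAAAAAAA4DhAAAAAAAAAAAAB//wAAAAAAAAAAAAAD/4AAAAAAAAAAAB8B/4AAAAAAAAAAAH8A/4AAAAAAAAAAAH4AP8AAAAAAAAAAAGAAH4AAAAAAAAAAAAAAD4AAAAAAAAAAAAAADwAAAAAAAAAAAAAAAAAAAAAAAAAAAAAAAAAAAAAAAAAAAAAAAAAAAAAAAAAAAAAAAAAAAAAAAAAAAAAAAAAAAAAAAAAAAAAAAAAAAAAAAAAAAAAAAAAAAAAAAAAAAAAAAAAAAAAAAAAAAAAAAAAAAAAAAAAAAAAAAAAAAAAAAAAAAAAAAAAAAAAAAAAAAAAAAAAAAAAAAAAAAAAAAAAAAAAAAAAAAAAAAAAAAAAAAAAAAAAAAAAAAAAAAAAAAAAAAAAAAAAAAAAAAAA="/>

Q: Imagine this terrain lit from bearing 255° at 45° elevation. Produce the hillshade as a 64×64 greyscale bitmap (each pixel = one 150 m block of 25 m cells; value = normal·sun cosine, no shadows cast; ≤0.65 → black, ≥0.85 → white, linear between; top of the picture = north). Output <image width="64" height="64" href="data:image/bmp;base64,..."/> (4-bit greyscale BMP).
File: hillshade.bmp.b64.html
<image width="64" height="64" href="data:image/bmp;base64,Qk12CAAAAAAAAHYAAAAoAAAAQAAAAEAAAAABAAQAAAAAAAAIAAATCwAAEwsAABAAAAAAAAAAAAAAABEREQAiIiIAMzMzAERERABVVVUAZmZmAHd3dwCIiIgAmZmZAKqqqgC7u7sAzMzMAN3d3QDu7u4A////ADIiRohkIjRERERERERFVWZ3d3ZmZniIdlVnm8zMuph2MyJGiHQyI0REREVVRVVVZmd3dmZmeIh2VWibzMy6h3YzM0aIdTIjRERFVVVVVWZmZmZmZmZ4iHZmeJvNzKmHZUQ0V4h2QiNERFZmVVVWZlVVVmZmZniIdmZ4m8zLmHVUREVniHZDI0RFZmZlVVVVVERWZ3ZneId2Z4iau7qHVENERWeIdUMzRFZmZlVVVVVERFZ3d2d4h2Z4iZmqqXZUM0RWeIdlRDRFVmZlVUREREM0Vnh3Z3d3ZniZmZmYdlRERFZ3dmVERFVmZlVERERERERWeId2d3dniamYiId2VERVZnd2VURVZmZVRERERERERFeIiHd3dmeKqph3d3ZVVVVmd2ZVVVVmZVRERERERERFZ4iId3d2Zoq6mHd3ZmZmVWZmZmVVVmZVREREREVVVVVniJmIh3ZWiruXZmZmZ2ZVVVVmZVVVVVRERERFVWZmZmeImZmIZVabu5dlVmZ3d1VVVWZmVVVVVVVVVVVWZnZ3d4maqZdlRpu6hlVVZnd3VURVZmZVVVVVVWZlVVZ3iIiIiZqph1RGm7l2VFVnd3dVREVWZmVVVVZnd3ZVVniZqZiJmqmGQ0eaqGVEVWd3dlRDRFZmZVVVZniIhlRFeau7qYiZmHVDR5mHVERVZnZlVDM0RWZmZmZ3iJmHUzV6zcuod4iIZTNXiHVERFVmZVRUMzM0VWd3d3eJqpdDNXrd25hmeIhkNFd3VDREVVVURFREMyM1Z3iId4mql0M1i93Kh2VniGVEVmVDM0RFVUREVVREMjRniIh3eKqXUzWLzLmGVWeIZURVVDIjRERERERVVVVDNFeIh2Z4qqhURpu6mHZmeIhkNEVDIiNERERERFVWZVVFZ3d2ZnirqGVomql2Zmd4h1Q0RDIiNEREREREVWZmZmZnd2VWebu5d4mql2VWeImHVDREMiI0RERERERWZmd3d4h2ZVaKu6mJq8p1M0Z4mYdURFQyIjRERERERGZmd3eImIdmZ5qqmIrN2mMRJGiZh1RFVDIRJEREREREZmd3eImZmHd5q6mIis3KUQATV5mGVVVUMREkRERERERmd3d4maqpiJq8uYiazLhRAAJGiHZVVVQhASNERERERGZ3d3iau6mImsy5iJq6lkEAEkVmZVVUQyERI0REREREZnd3eJq7qIiau6mImZhkMhEiNEREREQzIREjRERERERmd3d4mrqYeJq7qYiHdkMiIiIjIiIzMzMyIjRVVERERGZ3d4iaqpiJqqmId2ZUMyIzIhEREiMzMzMzRVZUREREZnd3iJqpmZmph3dmZUQzMzMhEREjMzRERERGZmQzNERnd3eImZmZmZdlVmZlREM0QyIRJFVURFVVRFZ3ZDIzRGZ3d4iIiImYdUNFZ2ZVREVUMiNGd2REVmVEV4h0ISNEVmd3d3d3iIdTIjV4h2VVVWZURGiHZEVmZURXiHQQAjRVZmZmZmd3dkMiNXmYZURVZ2ZVeIdURWd2VVaIZBABNFVWZmZmZndlQyI2iqhlREVnh2Z3dUM0Z4dlVndjEAA0VVVWZmZmZmVDIjabqGQzRWeId3ZTIjRniHZlZlMQADRVVVVmZmZmZUMiR6uoUzRFZ4iHdkMiNWiIdlVVQyEBNFVURWZmZWZVQzNpvKdDRWZniIh2QyI1eIh2VURDMiI0VURFZmZVVVVERYvMlTNXdmZ4iIZTIjV4h2VVVUQzIjNVQ0RWZURFVmZorNtzI2iHZniIdkMiNWeHZVVVVEMiI1VDNFVVRFZ3eIm8ymITeZh3eIh1QyI0Z3dmZmZVQyEjVVQzRVRFV4mZqry5UQNpmYeIh2UyESRWd3d3ZlVCESNmVDM0RFZ4mqqqqqdBAliZiIiGUyERI1d4iHd2VDEBNGZUMiNFZ4maqpmZhkEBR4mIiHZDIREkZ4iIiHZDIAJEZmQhE0V4mZmYh3dlQQA2iIiIdTIREjV4mZiHZTIQFER3ZCESRomZh3ZmVVVCACWIiHdkMhEjRomZh3ZkMQE0RHdkIAJHmqh2VVREVUMRJXiHdlQiI0VnmZh2ZVUyIkVWd2UgAUeaqGRERERFQyI1d3ZlUyI1Z3iZh2VVZlQ0VmZmZTEBN5qXUzI0RERUM0VnZVVENFeJmZh2VFZndlVWZmZmQhE2iYZDIjRERERERWZlVVVVeaqph2VVVoiHZVVVVmZUI0Z4dTIRNERERERFVlVVZmeau6h2VVVniZhlREVVZlVEVWZTIQE0RERERERFZWZ3eKu6l2ZmZniJh1MzRFVmZmZUQzIREkRERERERERWd4iJq7qHZnd3eIh2QyM0ZmZ4hlMhERE0REREREREREV4iJmrqXZnd3d3d2QyI0RmZniGQgASNERERERERERERXmYmaqodmd3d3dlVDMzRGZmd3UxATRERERERERERERFeZmZqphmZ3d2ZmVUMzREdmVVVDI0REREREREREREREV5mYmamHZmZmZmZlRERER2ZDRERERERERERERERERERYqZiJmYdmZmZnd3ZURERWZTI0RERERERERERERERERGmqmIiIh3ZmZneIdlVERVZUMjREREREREREREREREREeqqYd3d4d3ZmeIiHVURVVVQzREREREREREVUREREREWKqYdmZ3iIdmZ4iHZURFVVVEREREREREREVVRERERERYqph2ZmeJiHZniIdlREVV"/>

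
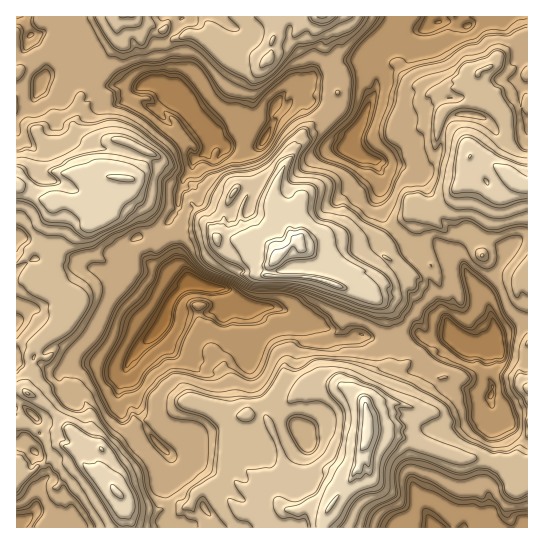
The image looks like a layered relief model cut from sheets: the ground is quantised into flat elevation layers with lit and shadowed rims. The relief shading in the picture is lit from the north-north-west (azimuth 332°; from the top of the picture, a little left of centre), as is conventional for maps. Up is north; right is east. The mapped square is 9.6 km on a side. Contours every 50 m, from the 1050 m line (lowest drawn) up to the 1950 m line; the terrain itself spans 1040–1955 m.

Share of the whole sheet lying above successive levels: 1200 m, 95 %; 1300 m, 91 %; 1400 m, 76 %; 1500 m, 56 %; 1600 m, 40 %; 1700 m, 15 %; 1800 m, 8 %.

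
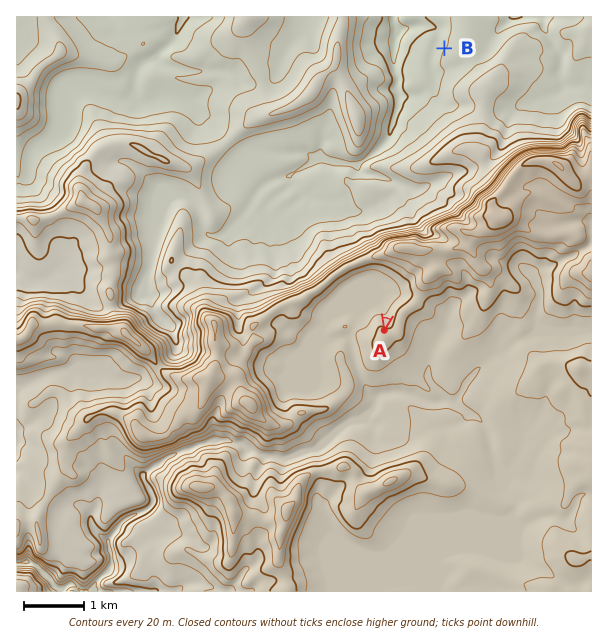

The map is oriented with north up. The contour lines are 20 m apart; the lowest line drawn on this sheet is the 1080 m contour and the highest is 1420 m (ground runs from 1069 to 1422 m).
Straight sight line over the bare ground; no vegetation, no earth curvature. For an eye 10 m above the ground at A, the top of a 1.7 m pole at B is hidden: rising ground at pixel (395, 280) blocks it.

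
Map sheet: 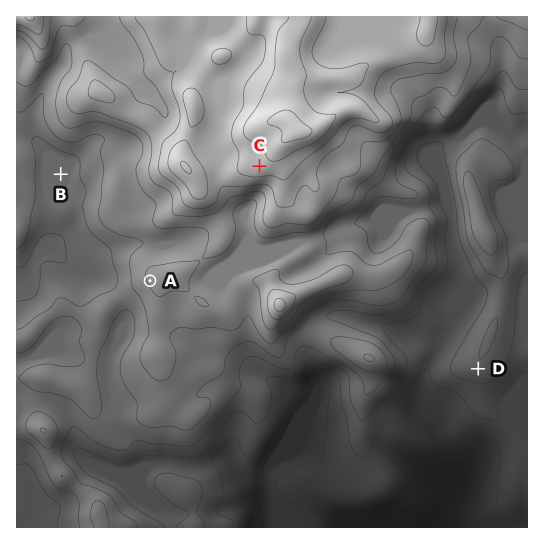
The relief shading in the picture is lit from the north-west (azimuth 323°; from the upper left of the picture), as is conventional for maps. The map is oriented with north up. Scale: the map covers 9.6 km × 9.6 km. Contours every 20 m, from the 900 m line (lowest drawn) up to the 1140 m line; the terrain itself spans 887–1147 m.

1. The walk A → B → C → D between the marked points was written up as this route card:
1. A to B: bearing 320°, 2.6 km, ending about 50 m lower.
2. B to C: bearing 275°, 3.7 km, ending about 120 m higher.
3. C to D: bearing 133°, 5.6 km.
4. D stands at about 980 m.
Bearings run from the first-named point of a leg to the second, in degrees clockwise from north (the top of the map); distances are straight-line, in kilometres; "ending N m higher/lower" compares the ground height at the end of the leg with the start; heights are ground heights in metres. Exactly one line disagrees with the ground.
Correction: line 2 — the bearing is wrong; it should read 88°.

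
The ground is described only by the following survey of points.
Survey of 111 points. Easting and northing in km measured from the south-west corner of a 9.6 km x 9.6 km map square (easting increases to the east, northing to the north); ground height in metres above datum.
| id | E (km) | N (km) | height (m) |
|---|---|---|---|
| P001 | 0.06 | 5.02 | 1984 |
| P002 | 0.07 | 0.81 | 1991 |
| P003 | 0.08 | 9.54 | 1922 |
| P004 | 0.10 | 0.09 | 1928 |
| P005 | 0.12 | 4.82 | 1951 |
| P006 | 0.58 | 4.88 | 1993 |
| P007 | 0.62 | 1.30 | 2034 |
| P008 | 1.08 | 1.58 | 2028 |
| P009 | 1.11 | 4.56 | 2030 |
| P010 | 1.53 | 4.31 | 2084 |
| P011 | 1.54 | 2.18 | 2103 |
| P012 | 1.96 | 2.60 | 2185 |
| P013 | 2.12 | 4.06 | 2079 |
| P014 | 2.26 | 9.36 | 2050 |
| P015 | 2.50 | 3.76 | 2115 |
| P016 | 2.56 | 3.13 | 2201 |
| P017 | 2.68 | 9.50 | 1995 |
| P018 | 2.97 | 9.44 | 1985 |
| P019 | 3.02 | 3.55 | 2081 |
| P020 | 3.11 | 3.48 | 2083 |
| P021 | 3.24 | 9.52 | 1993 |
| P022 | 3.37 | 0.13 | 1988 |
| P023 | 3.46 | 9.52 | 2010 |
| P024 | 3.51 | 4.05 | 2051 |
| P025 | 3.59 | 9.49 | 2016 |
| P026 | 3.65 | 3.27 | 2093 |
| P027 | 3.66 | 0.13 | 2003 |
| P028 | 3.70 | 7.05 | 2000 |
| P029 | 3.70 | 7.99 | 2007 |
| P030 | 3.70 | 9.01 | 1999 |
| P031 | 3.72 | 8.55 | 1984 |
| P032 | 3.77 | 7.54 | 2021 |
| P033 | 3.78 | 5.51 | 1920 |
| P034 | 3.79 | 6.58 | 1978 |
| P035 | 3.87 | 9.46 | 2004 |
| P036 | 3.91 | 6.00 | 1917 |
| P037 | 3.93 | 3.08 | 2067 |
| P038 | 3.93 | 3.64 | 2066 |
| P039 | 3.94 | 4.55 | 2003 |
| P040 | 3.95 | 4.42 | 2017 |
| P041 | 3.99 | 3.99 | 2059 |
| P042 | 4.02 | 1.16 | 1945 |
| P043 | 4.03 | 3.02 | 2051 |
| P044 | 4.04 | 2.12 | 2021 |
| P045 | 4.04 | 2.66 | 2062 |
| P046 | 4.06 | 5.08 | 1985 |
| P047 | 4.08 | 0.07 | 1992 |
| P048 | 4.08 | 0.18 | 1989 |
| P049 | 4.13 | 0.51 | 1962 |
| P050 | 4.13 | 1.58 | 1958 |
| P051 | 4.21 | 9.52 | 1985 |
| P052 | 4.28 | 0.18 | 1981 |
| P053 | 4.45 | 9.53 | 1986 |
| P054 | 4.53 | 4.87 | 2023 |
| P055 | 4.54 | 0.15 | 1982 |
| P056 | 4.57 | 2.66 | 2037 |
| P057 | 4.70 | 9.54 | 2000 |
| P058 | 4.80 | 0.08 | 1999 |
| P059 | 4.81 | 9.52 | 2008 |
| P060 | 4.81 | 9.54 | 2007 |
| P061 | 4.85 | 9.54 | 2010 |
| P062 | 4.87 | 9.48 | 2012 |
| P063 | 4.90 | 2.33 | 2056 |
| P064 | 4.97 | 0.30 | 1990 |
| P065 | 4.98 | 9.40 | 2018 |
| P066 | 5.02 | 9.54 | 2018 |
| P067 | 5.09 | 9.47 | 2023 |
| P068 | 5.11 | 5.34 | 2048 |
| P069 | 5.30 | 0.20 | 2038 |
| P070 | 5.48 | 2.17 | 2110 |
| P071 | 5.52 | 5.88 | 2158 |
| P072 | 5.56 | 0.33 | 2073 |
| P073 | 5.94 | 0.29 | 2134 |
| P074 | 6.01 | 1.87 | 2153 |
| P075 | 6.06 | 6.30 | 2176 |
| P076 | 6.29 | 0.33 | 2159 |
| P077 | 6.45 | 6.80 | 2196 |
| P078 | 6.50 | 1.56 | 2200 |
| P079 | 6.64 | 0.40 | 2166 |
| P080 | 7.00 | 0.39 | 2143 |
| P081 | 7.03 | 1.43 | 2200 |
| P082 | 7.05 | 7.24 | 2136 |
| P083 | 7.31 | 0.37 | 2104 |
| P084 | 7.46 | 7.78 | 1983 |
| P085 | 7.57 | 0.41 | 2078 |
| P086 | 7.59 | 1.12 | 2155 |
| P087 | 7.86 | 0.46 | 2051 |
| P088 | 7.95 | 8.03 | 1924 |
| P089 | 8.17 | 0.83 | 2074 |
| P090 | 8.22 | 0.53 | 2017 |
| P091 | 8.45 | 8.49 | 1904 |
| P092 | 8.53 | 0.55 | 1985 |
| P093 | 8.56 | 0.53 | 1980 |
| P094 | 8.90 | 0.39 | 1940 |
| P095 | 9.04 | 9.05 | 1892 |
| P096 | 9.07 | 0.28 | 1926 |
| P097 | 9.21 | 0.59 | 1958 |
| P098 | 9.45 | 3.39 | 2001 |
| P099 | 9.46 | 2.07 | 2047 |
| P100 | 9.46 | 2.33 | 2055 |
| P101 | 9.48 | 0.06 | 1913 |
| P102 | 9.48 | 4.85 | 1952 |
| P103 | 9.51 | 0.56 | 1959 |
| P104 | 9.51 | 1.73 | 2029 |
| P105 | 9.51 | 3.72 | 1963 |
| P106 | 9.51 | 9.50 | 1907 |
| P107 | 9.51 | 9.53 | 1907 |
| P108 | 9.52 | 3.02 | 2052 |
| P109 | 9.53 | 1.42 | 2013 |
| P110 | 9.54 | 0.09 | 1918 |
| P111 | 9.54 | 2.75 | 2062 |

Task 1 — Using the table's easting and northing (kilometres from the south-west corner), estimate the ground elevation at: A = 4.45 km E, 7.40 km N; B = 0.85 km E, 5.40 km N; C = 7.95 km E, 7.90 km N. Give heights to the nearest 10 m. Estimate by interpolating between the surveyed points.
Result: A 2090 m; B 2080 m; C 1940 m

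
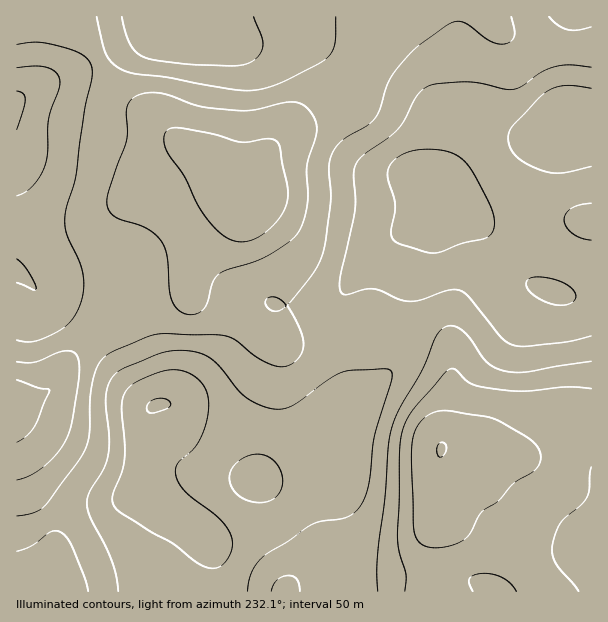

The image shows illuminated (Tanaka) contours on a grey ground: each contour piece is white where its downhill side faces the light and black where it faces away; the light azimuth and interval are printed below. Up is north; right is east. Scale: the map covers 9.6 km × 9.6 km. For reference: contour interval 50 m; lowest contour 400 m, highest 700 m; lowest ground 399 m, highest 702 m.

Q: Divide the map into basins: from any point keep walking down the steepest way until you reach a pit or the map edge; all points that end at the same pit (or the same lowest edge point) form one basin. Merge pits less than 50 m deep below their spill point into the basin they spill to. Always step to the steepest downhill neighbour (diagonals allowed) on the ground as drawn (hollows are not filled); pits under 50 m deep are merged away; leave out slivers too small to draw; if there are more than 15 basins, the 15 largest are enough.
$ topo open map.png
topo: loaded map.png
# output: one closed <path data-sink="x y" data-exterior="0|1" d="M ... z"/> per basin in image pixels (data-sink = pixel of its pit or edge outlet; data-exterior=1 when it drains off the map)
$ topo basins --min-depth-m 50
<path data-sink="254 194" data-exterior="0" d="M591 16l-574 0-1 256 13 10 7 8 11 0 15-4 74 1 2 21 25 69 1 19-4 8 7 0 5 6 14 36 15 16 18 8 23 6 33 2 66-18 2-25 11-24 0-15-8-24-9-48 0-18 6-13 13-20 37-33 15-11 33-15 4-4 0-12 8-11 24-13 32-23 39-18 10-11 34 1z"/><path data-sink="441 449" data-exterior="0" d="M575 122l-17 0-10 11-39 18-32 23-24 13-8 11 0 12-4 4-42 21-31 27-16 17-15 27 1 27 8 39 8 24 0 15-11 24-2 25-66 18-24 0-27-6-23-10-9-9-12-19-8-24-5-6-11 0-5 6-6 24-3 57 17 14 26 13 21 21-18 19-13 20-5 10 1 4 421-1 0-466z"/><path data-sink="17 405" data-exterior="1" d="M17 272l0 258 16-4 39-20 38-2 30-12 2-3 2-37 4-35 3-7 5-6 3 0 5-8-2-25-24-63-3-22-73 0-15 4-11 0-7-8z"/>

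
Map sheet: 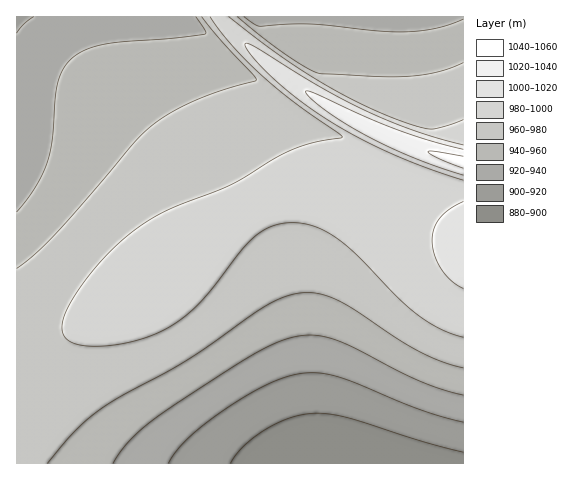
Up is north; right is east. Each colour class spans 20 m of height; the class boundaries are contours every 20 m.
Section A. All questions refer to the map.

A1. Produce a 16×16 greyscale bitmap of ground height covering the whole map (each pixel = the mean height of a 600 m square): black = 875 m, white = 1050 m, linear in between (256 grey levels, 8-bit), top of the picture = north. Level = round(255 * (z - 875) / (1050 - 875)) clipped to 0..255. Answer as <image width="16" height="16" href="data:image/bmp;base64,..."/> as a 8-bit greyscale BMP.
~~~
<image width="16" height="16" href="data:image/bmp;base64,Qk02BQAAAAAAADYEAAAoAAAAEAAAABAAAAABAAgAAAAAAAABAAATCwAAEwsAAAABAAAAAAAAAAAAAAEBAQACAgIAAwMDAAQEBAAFBQUABgYGAAcHBwAICAgACQkJAAoKCgALCwsADAwMAA0NDQAODg4ADw8PABAQEAAREREAEhISABMTEwAUFBQAFRUVABYWFgAXFxcAGBgYABkZGQAaGhoAGxsbABwcHAAdHR0AHh4eAB8fHwAgICAAISEhACIiIgAjIyMAJCQkACUlJQAmJiYAJycnACgoKAApKSkAKioqACsrKwAsLCwALS0tAC4uLgAvLy8AMDAwADExMQAyMjIAMzMzADQ0NAA1NTUANjY2ADc3NwA4ODgAOTk5ADo6OgA7OzsAPDw8AD09PQA+Pj4APz8/AEBAQABBQUEAQkJCAENDQwBEREQARUVFAEZGRgBHR0cASEhIAElJSQBKSkoAS0tLAExMTABNTU0ATk5OAE9PTwBQUFAAUVFRAFJSUgBTU1MAVFRUAFVVVQBWVlYAV1dXAFhYWABZWVkAWlpaAFtbWwBcXFwAXV1dAF5eXgBfX18AYGBgAGFhYQBiYmIAY2NjAGRkZABlZWUAZmZmAGdnZwBoaGgAaWlpAGpqagBra2sAbGxsAG1tbQBubm4Ab29vAHBwcABxcXEAcnJyAHNzcwB0dHQAdXV1AHZ2dgB3d3cAeHh4AHl5eQB6enoAe3t7AHx8fAB9fX0Afn5+AH9/fwCAgIAAgYGBAIKCggCDg4MAhISEAIWFhQCGhoYAh4eHAIiIiACJiYkAioqKAIuLiwCMjIwAjY2NAI6OjgCPj48AkJCQAJGRkQCSkpIAk5OTAJSUlACVlZUAlpaWAJeXlwCYmJgAmZmZAJqamgCbm5sAnJycAJ2dnQCenp4An5+fAKCgoAChoaEAoqKiAKOjowCkpKQApaWlAKampgCnp6cAqKioAKmpqQCqqqoAq6urAKysrACtra0Arq6uAK+vrwCwsLAAsbGxALKysgCzs7MAtLS0ALW1tQC2trYAt7e3ALi4uAC5ubkAurq6ALu7uwC8vLwAvb29AL6+vgC/v78AwMDAAMHBwQDCwsIAw8PDAMTExADFxcUAxsbGAMfHxwDIyMgAycnJAMrKygDLy8sAzMzMAM3NzQDOzs4Az8/PANDQ0ADR0dEA0tLSANPT0wDU1NQA1dXVANbW1gDX19cA2NjYANnZ2QDa2toA29vbANzc3ADd3d0A3t7eAN/f3wDg4OAA4eHhAOLi4gDj4+MA5OTkAOXl5QDm5uYA5+fnAOjo6ADp6ekA6urqAOvr6wDs7OwA7e3tAO7u7gDv7+8A8PDwAPHx8QDy8vIA8/PzAPT09AD19fUA9vb2APf39wD4+PgA+fn5APr6+gD7+/sA/Pz8AP39/QD+/v4A////AIV8cGNURjgrIBcSERMYHiSMhXtwY1VHOS0kICAmLTY+ko6Hf3VpW01ANjI0PEdSXJWUk4+Jf3JjVUtHS1Rhb3qVmJubmZKGeGthXWFseomUkJedoqOflop+dHF2gY+eqYaQmaGmpZ+WjISCh5Geq7V6hpGboaShnJWRj5Scp7K6bHqGkZmen52amJmco6uzuWBue4aPlZmbm5yeoaWqr7NXZnJ9hYyRlZmbnaCiprnTU2Jtdn6EiY6TlpidutjVwFJganJ3fIGFio2mzb6dkZRSX2dtcHN3e4Kuu5GCgYKGT1phZWdoa3WpmnVycXBxdkZQVVhZWmOaf2JiYV9dXmM="/>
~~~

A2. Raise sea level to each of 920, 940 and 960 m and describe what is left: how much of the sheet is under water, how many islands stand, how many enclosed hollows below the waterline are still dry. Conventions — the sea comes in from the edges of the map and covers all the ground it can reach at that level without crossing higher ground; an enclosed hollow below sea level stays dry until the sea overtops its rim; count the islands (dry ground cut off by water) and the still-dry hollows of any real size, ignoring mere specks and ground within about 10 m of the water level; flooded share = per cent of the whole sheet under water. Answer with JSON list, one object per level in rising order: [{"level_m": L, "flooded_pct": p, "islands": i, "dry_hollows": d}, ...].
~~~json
[{"level_m": 920, "flooded_pct": 10, "islands": 0, "dry_hollows": 0}, {"level_m": 940, "flooded_pct": 22, "islands": 0, "dry_hollows": 0}, {"level_m": 960, "flooded_pct": 45, "islands": 0, "dry_hollows": 0}]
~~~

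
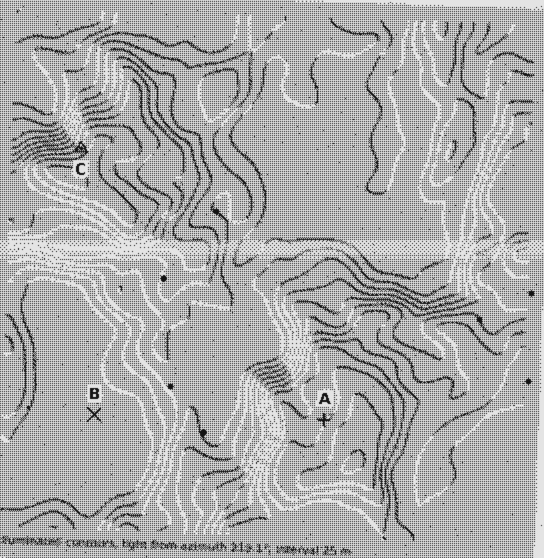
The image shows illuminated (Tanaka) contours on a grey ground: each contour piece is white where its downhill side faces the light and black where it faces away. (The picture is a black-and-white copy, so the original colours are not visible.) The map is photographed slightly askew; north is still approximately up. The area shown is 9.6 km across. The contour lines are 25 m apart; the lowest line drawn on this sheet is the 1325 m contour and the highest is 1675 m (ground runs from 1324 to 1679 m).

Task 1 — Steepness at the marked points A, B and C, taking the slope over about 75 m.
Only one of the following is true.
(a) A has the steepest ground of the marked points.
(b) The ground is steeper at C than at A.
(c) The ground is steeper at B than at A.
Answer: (b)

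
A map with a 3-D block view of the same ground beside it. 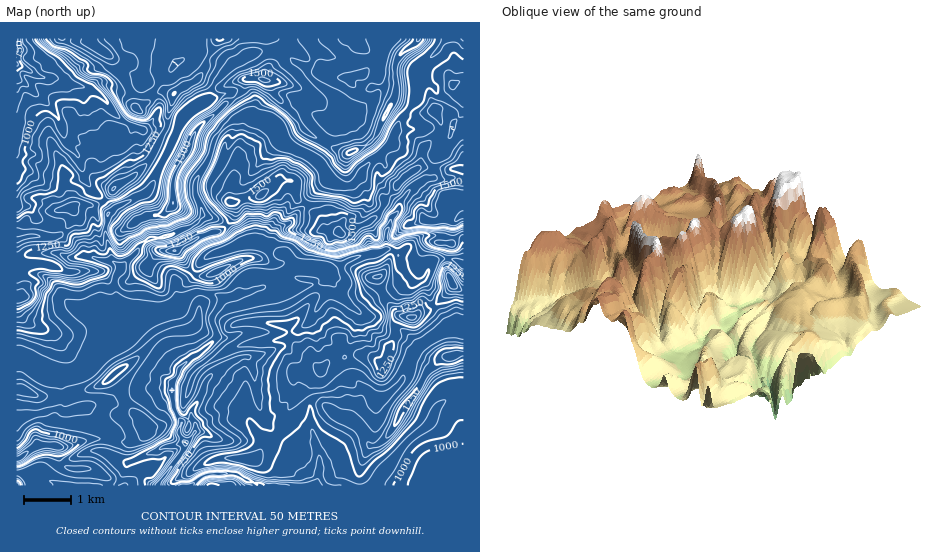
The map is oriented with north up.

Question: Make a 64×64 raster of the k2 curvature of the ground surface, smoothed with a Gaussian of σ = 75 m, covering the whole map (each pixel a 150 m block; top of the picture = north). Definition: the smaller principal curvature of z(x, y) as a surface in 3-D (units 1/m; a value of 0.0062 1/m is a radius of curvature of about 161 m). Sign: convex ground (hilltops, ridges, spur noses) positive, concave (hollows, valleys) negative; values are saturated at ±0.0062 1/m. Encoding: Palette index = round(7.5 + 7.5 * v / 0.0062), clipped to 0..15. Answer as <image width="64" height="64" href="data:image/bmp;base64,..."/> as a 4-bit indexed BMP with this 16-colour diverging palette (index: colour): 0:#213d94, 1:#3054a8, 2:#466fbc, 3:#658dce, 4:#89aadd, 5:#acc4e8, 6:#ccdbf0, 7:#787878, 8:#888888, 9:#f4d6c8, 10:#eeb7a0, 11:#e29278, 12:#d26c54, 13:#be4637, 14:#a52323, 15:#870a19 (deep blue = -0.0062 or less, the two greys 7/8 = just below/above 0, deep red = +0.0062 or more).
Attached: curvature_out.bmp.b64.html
<image width="64" height="64" href="data:image/bmp;base64,Qk12CAAAAAAAAHYAAAAoAAAAQAAAAEAAAAABAAQAAAAAAAAIAAATCwAAEwsAABAAAAAAAAAAlD0hAKhUMAC8b0YAzo1lAN2qiQDoxKwA8NvMAHh4eACIiIgAyNb0AKC37gB4kuIAVGzSADdGvgAjI6UAGQqHAKRndlRERFZYh0MGhSBJh5ggARIjNDV3VVVmZ4d3d4d3FGdmd4h4iGZ3aEB3lgAAAAaIh4iIZIh3iHZmd3Z3d3czRnd4iIiHZneIgQiYdlVWeId3d3h0eHd3ZmZ3d3d3d6dUVUNXiGVURXiHBIiId3eIh3d3iHR3d3d2VWeHd3d3Z2ZmZSE0M1ZjElhgZ4iId4d3d3d4dXd2eHdUVod3d3c2d2modkRWeIdkEUM3h2ZVVnd3d3hmd3Z4mHVEeId3dzaYeIZ3d3d3d4h2UxWGMzNFeHd3d1d3dnd2d1NWeHd3Nod2ZmZ3d3d4mIhhcDNWd3d3d3d3V3d3d3V4dEVnd3hVZlVmZ3Z3d3iIiXCDaIiId3dnd3dXd3d3dWeGVWd3iGVFZmd3d3eHeId5cERneIiIdneHdleIiIh2V4hlZ3d4dlVnd3d3eIeIdncUU4h3eIdmd3d2WIh4d3ZWiHVmd3dmZmZ3d2Znd3dmdwiBaIiIh1aId3ZYiHiHdmWIdlZ3d3eId3d3ZmZ3Znd2CIU3iIeHVnd3dkVmd3dmZGh3VXd3iHd3d3d3dmd3d3UIhzZ4d4dHiHd3dlVVZlZURnhkZ3eIZmd3d3eIZnd3dQiHRXd3h0eIiHd4h3d2VmVEZ3VWZmZmd3ZmVoiHZ3dmFIdkZ3iGWIiId3iHd2ZohlRXdmVWZmd3d3dlaIh2Z3lgeHZFeIVXiIh3iYd3ZmmYZFaHZmZ3d3d3d3ZVeIdnd2IXd3U1ZXd4iHeId3dmeIdlVnd4hnd3d3d3d2VWd3d3dzBHd3Q0RWeGeHeHh3d4d3ZFeImWdmZ3d3d3d2Vnd3d3dhN4h3dlRWeIdoZ3d3aJhlRWiIdmZ3d3d3d3d2Z3d3d4cjZnh4h3d3h2Z4Z3V4h2ZURWZmd3eIh3d3d3dnh3d4iHJERWZmZ2aGZ4l2ZnZnVWVEVVd3d4d3d3d3d3d3iHiIYol2ZmZ3ZFZ3d3ZnZWRGZmVWZ3Znd3d3d3d3d3Z3d3hDeIh4h3iHVXd3dmVVZoqHdmZmVWZnd3d3eHd2ZmZ3d1N2d3d3d3d0Z4d1VUWJiZd2ZmdmVmd3d3d3d3d3ZmeIdFdmZmZ3d3ZXh1RndWeHd1Z2aZhlZmZ3d3dnd2ZmVXh2Vnd3d3d3iFZ2Vnd3VWaHRnZ5mGZVVVZndnd2Z3ZkMiNVVmd3dmZ4d2Znd2ZlRXZGaHd3d0RWZVVmiGZ4dGdVZ2Znd2d3dmZndmV3ZmdlRUWKN3diNoiHdlR2aIhkZ3iZdVZ3d3iId3d2VoqYZmZUV6kmVDV3eIeIY1aJhkRVVomHVFVmZ3d3d2ZmiIl1V3U3qCd3eJdnd3ZDNplkRWUyZ4d2Zmd3ZlVERFZ3d3RYdjRkJmZmYxEiEjQwZUVohkIjV4h4hndlVERUECRWdGhlMQA1QyESVUVoN3MGiIqWZTESRmZVZVVWd3dlMQATRlVmd0hmd3eGV2YohhBnd2d2ZUI0RVVERnd6iId1c0UyWJmKSHiIiHR3Y1l2cgACZ4d4hkRVVVZ3iWmKl1WRWGQjMzM3eHZmZodxWniGZkAAV4mGZlVmV3iJh5qGV2EYh2VVVld2VVZ4loIoiYZ3h1EDVCWHVmVjN3eHiHVphgeneYd5ZYVXd3iGhAZ5h3eXh1EiRoZWhVg0d3d4hleHAnaZV3iERYiIiXeEEVd4ZXqIYFaIhWd2VnRYiHd2ZVZgR5ZHd3NmeHeJh2RTAUVVaYcweIuFaYZ1iFZ4iGVkaHMmdHiHdJiHdmdlJIhjI1VndgSIeHZpl3Z3RGZlVWWIVhRmeZh0d2VWZ3RXqXdUNXdlBpd2ZmiHdnhkRERWdXZpUkZoiHRmVndmVXaIeHU0h2UFl3h1V3eHiYZWVVVldoh1I0MzRWV3eIdHZnh4hzJ4ZjB4eIdGeJiJhkVGVEZ1Z4h1VWVlZ3d4hkdmZ3eHYVh3YDd3d2RnmXhkRGd1NHVWeIdViZV4Znh1aHZld3dzJ3h0B3d3hVV3ZURFeYdSRnZmZ1VmdWZnd2V3d3VXZncUeIYFh4iHVVVDNFZpqHYzdmZmZVaEeHd2R3d3d1ZleEJohyKHiIh2VURXdmaIaHNGd4h2ZoR4iIVXiHd3ZmR3YkiHUHd4eHZlVod3ZVVnhiZ3d3dlZXiIdGh3d3iGVFZzJ4ZiJ3d2ZmRph3d2ZlaHNHZVZ3Zld3hzd3d3iEEiNmUkiHYTZmZnVHd3d3d3ZXdSd3ZXdnV3eFWHd3dxFoYVdTNYd2NFZmVGd3Z3d3dleHNHdndmdXd3R4hndyJ6uUF2RDRndkRVVGd3Z3d3d3VodiV3qWdmh3V4h2eFFomXYWhkQzWHZlVnh3Z3h3d3dleIU1eYVXWGZ3d3d1FndnZkeXZUQ0VnVXd2Vnd3d2d2VnhkVmRGdnZ3d2ZkNndmZmd4eHZWZVZVdmZnd3ZneHhleHRXZXh0aHZmVDRWZnd3ZmaIeFR3eHaZiHd2Z3eHd3V3dGdmiXSFRFZVaGVnd3d3ZWaIdEZ4iJiHZmZ4eIeHZXdkZ3d3dDR4dlaJh3d3dnh3Zmd2VEVmdmZmZ4d3d4dldlRmeIdiiHZVd1Znd3h2d3d3Z3dmVVV3ZmZ3d3dlVmR3ZUVnd3OHVFZnd4iXZ3d3d3d3ZmZmVVVWeHd2Zmd3dGh2U0Z4c2VGh3eIeIZnd3eHd3dmZmZVVWd4dmd3eId2R3eGRHhjlnmneIh1Vnd3eId4dnmYZ3eIeHd2eHh3d3dURrhVZl"/>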